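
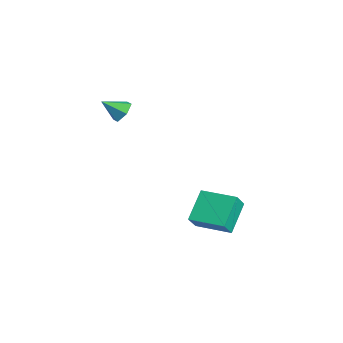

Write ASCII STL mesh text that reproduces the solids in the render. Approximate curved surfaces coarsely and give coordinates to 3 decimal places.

solid 
facet normal 0.106 0.791 -0.602
outer loop
vertex -3.266 -2.788 2.441
vertex -3.766 -2.451 2.796
vertex -3.097 -2.391 2.992
endloop
endfacet
facet normal 0.815 -0.559 0.152
outer loop
vertex -3.266 -2.788 2.441
vertex -3.097 -2.391 2.992
vertex -3.894 -3.409 3.524
endloop
endfacet
facet normal 0.105 0.791 -0.602
outer loop
vertex -3.097 -2.391 2.992
vertex -3.766 -2.451 2.796
vertex -3.598 -2.054 3.347
endloop
endfacet
facet normal 0.570 -0.017 0.821
outer loop
vertex -3.097 -2.391 2.992
vertex -3.598 -2.054 3.347
vertex -3.894 -3.409 3.524
endloop
endfacet
facet normal 0.104 0.792 -0.602
outer loop
vertex -3.598 -2.054 3.347
vertex -3.766 -2.451 2.796
vertex -4.267 -2.115 3.151
endloop
endfacet
facet normal -0.292 0.186 0.938
outer loop
vertex -3.598 -2.054 3.347
vertex -4.267 -2.115 3.151
vertex -3.894 -3.409 3.524
endloop
endfacet
facet normal 0.105 0.792 -0.602
outer loop
vertex -4.267 -2.115 3.151
vertex -3.766 -2.451 2.796
vertex -4.436 -2.512 2.599
endloop
endfacet
facet normal -0.910 -0.151 0.387
outer loop
vertex -4.267 -2.115 3.151
vertex -4.436 -2.512 2.599
vertex -3.894 -3.409 3.524
endloop
endfacet
facet normal 0.105 0.792 -0.602
outer loop
vertex -4.436 -2.512 2.599
vertex -3.766 -2.451 2.796
vertex -3.935 -2.848 2.244
endloop
endfacet
facet normal -0.664 -0.692 -0.282
outer loop
vertex -4.436 -2.512 2.599
vertex -3.935 -2.848 2.244
vertex -3.894 -3.409 3.524
endloop
endfacet
facet normal 0.106 0.792 -0.602
outer loop
vertex -3.935 -2.848 2.244
vertex -3.766 -2.451 2.796
vertex -3.266 -2.788 2.441
endloop
endfacet
facet normal 0.198 -0.895 -0.399
outer loop
vertex -3.935 -2.848 2.244
vertex -3.266 -2.788 2.441
vertex -3.894 -3.409 3.524
endloop
endfacet
facet normal -0.657 -0.753 -0.035
outer loop
vertex -2.349 0.947 -2.196
vertex -2.868 1.44 -3.045
vertex -1.261 0.053 -3.381
endloop
endfacet
facet normal 0.467 -0.444 0.764
outer loop
vertex -0.032 1.46 -3.315
vertex -2.349 0.947 -2.196
vertex -1.261 0.053 -3.381
endloop
endfacet
facet normal -0.657 -0.753 -0.035
outer loop
vertex -1.261 0.053 -3.381
vertex -2.868 1.44 -3.045
vertex -1.78 0.545 -4.229
endloop
endfacet
facet normal 0.591 -0.486 -0.644
outer loop
vertex -1.78 0.545 -4.229
vertex -0.032 1.46 -3.315
vertex -1.261 0.053 -3.381
endloop
endfacet
facet normal -0.591 0.486 0.644
outer loop
vertex -2.349 0.947 -2.196
vertex -1.639 2.847 -2.979
vertex -2.868 1.44 -3.045
endloop
endfacet
facet normal 0.468 -0.443 0.765
outer loop
vertex -1.12 2.355 -2.131
vertex -2.349 0.947 -2.196
vertex -0.032 1.46 -3.315
endloop
endfacet
facet normal -0.591 0.486 0.644
outer loop
vertex -1.12 2.355 -2.131
vertex -1.639 2.847 -2.979
vertex -2.349 0.947 -2.196
endloop
endfacet
facet normal -0.467 0.444 -0.765
outer loop
vertex -2.868 1.44 -3.045
vertex -1.639 2.847 -2.979
vertex -1.78 0.545 -4.229
endloop
endfacet
facet normal 0.591 -0.486 -0.644
outer loop
vertex -0.551 1.953 -4.164
vertex -0.032 1.46 -3.315
vertex -1.78 0.545 -4.229
endloop
endfacet
facet normal -0.468 0.444 -0.764
outer loop
vertex -1.78 0.545 -4.229
vertex -1.639 2.847 -2.979
vertex -0.551 1.953 -4.164
endloop
endfacet
facet normal 0.657 0.753 0.035
outer loop
vertex -0.551 1.953 -4.164
vertex -1.12 2.355 -2.131
vertex -0.032 1.46 -3.315
endloop
endfacet
facet normal 0.657 0.753 0.035
outer loop
vertex -1.639 2.847 -2.979
vertex -1.12 2.355 -2.131
vertex -0.551 1.953 -4.164
endloop
endfacet

endsolid


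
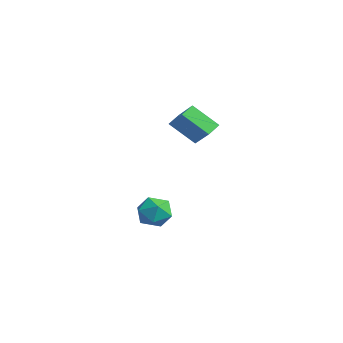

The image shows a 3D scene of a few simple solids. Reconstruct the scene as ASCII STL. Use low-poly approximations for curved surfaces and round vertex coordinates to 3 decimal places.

solid 
facet normal -0.994 -0.011 -0.110
outer loop
vertex 1.818 1.441 -3.805
vertex 1.728 0.618 -2.91
vertex 1.686 1.809 -2.65
endloop
endfacet
facet normal -0.726 0.627 -0.283
outer loop
vertex 1.818 1.441 -3.805
vertex 1.686 1.809 -2.65
vertex 2.47 2.384 -3.387
endloop
endfacet
facet normal -0.252 0.532 -0.808
outer loop
vertex 1.818 1.441 -3.805
vertex 2.47 2.384 -3.387
vertex 2.996 1.548 -4.102
endloop
endfacet
facet normal -0.227 -0.164 -0.960
outer loop
vertex 1.818 1.441 -3.805
vertex 2.996 1.548 -4.102
vertex 2.538 0.457 -3.807
endloop
endfacet
facet normal -0.685 -0.500 -0.529
outer loop
vertex 1.818 1.441 -3.805
vertex 2.538 0.457 -3.807
vertex 1.728 0.618 -2.91
endloop
endfacet
facet normal -0.377 0.881 0.286
outer loop
vertex 2.47 2.384 -3.387
vertex 1.686 1.809 -2.65
vertex 2.782 2.143 -2.233
endloop
endfacet
facet normal -0.811 -0.152 0.565
outer loop
vertex 1.686 1.809 -2.65
vertex 1.728 0.618 -2.91
vertex 2.324 1.052 -1.938
endloop
endfacet
facet normal -0.312 -0.943 -0.113
outer loop
vertex 1.728 0.618 -2.91
vertex 2.538 0.457 -3.807
vertex 2.85 0.216 -2.653
endloop
endfacet
facet normal 0.430 -0.399 -0.810
outer loop
vertex 2.538 0.457 -3.807
vertex 2.996 1.548 -4.102
vertex 3.634 0.791 -3.39
endloop
endfacet
facet normal 0.390 0.728 -0.564
outer loop
vertex 2.996 1.548 -4.102
vertex 2.47 2.384 -3.387
vertex 3.592 1.982 -3.13
endloop
endfacet
facet normal 0.227 0.164 0.960
outer loop
vertex 3.502 1.159 -2.235
vertex 2.782 2.143 -2.233
vertex 2.324 1.052 -1.938
endloop
endfacet
facet normal 0.252 -0.532 0.808
outer loop
vertex 3.502 1.159 -2.235
vertex 2.324 1.052 -1.938
vertex 2.85 0.216 -2.653
endloop
endfacet
facet normal 0.726 -0.627 0.283
outer loop
vertex 3.502 1.159 -2.235
vertex 2.85 0.216 -2.653
vertex 3.634 0.791 -3.39
endloop
endfacet
facet normal 0.994 0.011 0.110
outer loop
vertex 3.502 1.159 -2.235
vertex 3.634 0.791 -3.39
vertex 3.592 1.982 -3.13
endloop
endfacet
facet normal 0.685 0.500 0.529
outer loop
vertex 3.502 1.159 -2.235
vertex 3.592 1.982 -3.13
vertex 2.782 2.143 -2.233
endloop
endfacet
facet normal -0.430 0.399 0.810
outer loop
vertex 2.324 1.052 -1.938
vertex 2.782 2.143 -2.233
vertex 1.686 1.809 -2.65
endloop
endfacet
facet normal -0.390 -0.728 0.564
outer loop
vertex 2.85 0.216 -2.653
vertex 2.324 1.052 -1.938
vertex 1.728 0.618 -2.91
endloop
endfacet
facet normal 0.377 -0.881 -0.286
outer loop
vertex 3.634 0.791 -3.39
vertex 2.85 0.216 -2.653
vertex 2.538 0.457 -3.807
endloop
endfacet
facet normal 0.811 0.152 -0.565
outer loop
vertex 3.592 1.982 -3.13
vertex 3.634 0.791 -3.39
vertex 2.996 1.548 -4.102
endloop
endfacet
facet normal 0.312 0.943 0.113
outer loop
vertex 2.782 2.143 -2.233
vertex 3.592 1.982 -3.13
vertex 2.47 2.384 -3.387
endloop
endfacet
facet normal -0.775 -0.104 -0.624
outer loop
vertex 2.793 2.14 3.893
vertex 2.326 2.997 4.33
vertex 3.749 3.372 2.501
endloop
endfacet
facet normal 0.437 -0.801 -0.409
outer loop
vertex 5.174 3.563 3.65
vertex 2.793 2.14 3.893
vertex 3.749 3.372 2.501
endloop
endfacet
facet normal -0.775 -0.103 -0.624
outer loop
vertex 3.749 3.372 2.501
vertex 2.326 2.997 4.33
vertex 3.282 4.229 2.939
endloop
endfacet
facet normal 0.458 0.590 -0.666
outer loop
vertex 3.282 4.229 2.939
vertex 5.174 3.563 3.65
vertex 3.749 3.372 2.501
endloop
endfacet
facet normal -0.458 -0.589 0.666
outer loop
vertex 2.793 2.14 3.893
vertex 3.751 3.188 5.479
vertex 2.326 2.997 4.33
endloop
endfacet
facet normal 0.437 -0.801 -0.409
outer loop
vertex 4.218 2.331 5.041
vertex 2.793 2.14 3.893
vertex 5.174 3.563 3.65
endloop
endfacet
facet normal -0.457 -0.590 0.666
outer loop
vertex 4.218 2.331 5.041
vertex 3.751 3.188 5.479
vertex 2.793 2.14 3.893
endloop
endfacet
facet normal -0.437 0.801 0.409
outer loop
vertex 2.326 2.997 4.33
vertex 3.751 3.188 5.479
vertex 3.282 4.229 2.939
endloop
endfacet
facet normal 0.458 0.589 -0.666
outer loop
vertex 4.707 4.42 4.087
vertex 5.174 3.563 3.65
vertex 3.282 4.229 2.939
endloop
endfacet
facet normal -0.437 0.801 0.409
outer loop
vertex 3.282 4.229 2.939
vertex 3.751 3.188 5.479
vertex 4.707 4.42 4.087
endloop
endfacet
facet normal 0.774 0.104 0.624
outer loop
vertex 4.707 4.42 4.087
vertex 4.218 2.331 5.041
vertex 5.174 3.563 3.65
endloop
endfacet
facet normal 0.775 0.103 0.624
outer loop
vertex 3.751 3.188 5.479
vertex 4.218 2.331 5.041
vertex 4.707 4.42 4.087
endloop
endfacet

endsolid


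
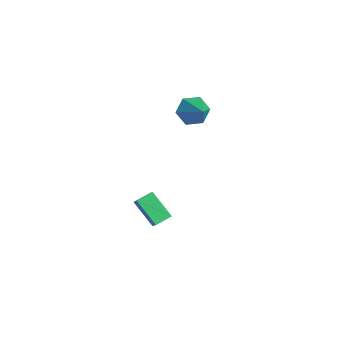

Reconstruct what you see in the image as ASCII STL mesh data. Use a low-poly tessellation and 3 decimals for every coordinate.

solid 
facet normal -0.831 0.017 -0.556
outer loop
vertex 0.907 2.913 1.389
vertex 0.437 2.555 2.081
vertex 0.51 3.458 2.0
endloop
endfacet
facet normal 0.663 0.718 -0.210
outer loop
vertex 0.907 2.913 1.389
vertex 0.51 3.458 2.0
vertex 1.843 2.525 3.019
endloop
endfacet
facet normal -0.832 0.017 -0.555
outer loop
vertex 0.51 3.458 2.0
vertex 0.437 2.555 2.081
vertex 0.041 3.1 2.692
endloop
endfacet
facet normal 0.166 0.826 0.539
outer loop
vertex 0.51 3.458 2.0
vertex 0.041 3.1 2.692
vertex 1.843 2.525 3.019
endloop
endfacet
facet normal -0.832 0.017 -0.555
outer loop
vertex 0.041 3.1 2.692
vertex 0.437 2.555 2.081
vertex -0.032 2.196 2.773
endloop
endfacet
facet normal -0.147 0.100 0.984
outer loop
vertex 0.041 3.1 2.692
vertex -0.032 2.196 2.773
vertex 1.843 2.525 3.019
endloop
endfacet
facet normal -0.832 0.017 -0.555
outer loop
vertex -0.032 2.196 2.773
vertex 0.437 2.555 2.081
vertex 0.365 1.651 2.161
endloop
endfacet
facet normal 0.040 -0.733 0.679
outer loop
vertex -0.032 2.196 2.773
vertex 0.365 1.651 2.161
vertex 1.843 2.525 3.019
endloop
endfacet
facet normal -0.832 0.017 -0.555
outer loop
vertex 0.365 1.651 2.161
vertex 0.437 2.555 2.081
vertex 0.834 2.01 1.469
endloop
endfacet
facet normal 0.538 -0.840 -0.071
outer loop
vertex 0.365 1.651 2.161
vertex 0.834 2.01 1.469
vertex 1.843 2.525 3.019
endloop
endfacet
facet normal -0.831 0.018 -0.555
outer loop
vertex 0.834 2.01 1.469
vertex 0.437 2.555 2.081
vertex 0.907 2.913 1.389
endloop
endfacet
facet normal 0.850 -0.114 -0.515
outer loop
vertex 0.834 2.01 1.469
vertex 0.907 2.913 1.389
vertex 1.843 2.525 3.019
endloop
endfacet
facet normal -0.704 -0.311 0.638
outer loop
vertex 1.599 -0.933 -2.945
vertex 1.503 -0.055 -2.623
vertex 0.292 -0.606 -4.227
endloop
endfacet
facet normal 0.102 -0.934 -0.342
outer loop
vertex 1.517 -0.065 -5.337
vertex 1.599 -0.933 -2.945
vertex 0.292 -0.606 -4.227
endloop
endfacet
facet normal -0.704 -0.311 0.638
outer loop
vertex 0.292 -0.606 -4.227
vertex 1.503 -0.055 -2.623
vertex 0.196 0.272 -3.905
endloop
endfacet
facet normal -0.703 0.176 -0.690
outer loop
vertex 0.196 0.272 -3.905
vertex 1.517 -0.065 -5.337
vertex 0.292 -0.606 -4.227
endloop
endfacet
facet normal 0.703 -0.176 0.690
outer loop
vertex 1.599 -0.933 -2.945
vertex 2.728 0.486 -3.733
vertex 1.503 -0.055 -2.623
endloop
endfacet
facet normal 0.102 -0.934 -0.342
outer loop
vertex 2.824 -0.392 -4.055
vertex 1.599 -0.933 -2.945
vertex 1.517 -0.065 -5.337
endloop
endfacet
facet normal 0.703 -0.176 0.690
outer loop
vertex 2.824 -0.392 -4.055
vertex 2.728 0.486 -3.733
vertex 1.599 -0.933 -2.945
endloop
endfacet
facet normal -0.102 0.934 0.342
outer loop
vertex 1.503 -0.055 -2.623
vertex 2.728 0.486 -3.733
vertex 0.196 0.272 -3.905
endloop
endfacet
facet normal -0.703 0.176 -0.690
outer loop
vertex 1.421 0.813 -5.015
vertex 1.517 -0.065 -5.337
vertex 0.196 0.272 -3.905
endloop
endfacet
facet normal -0.102 0.934 0.342
outer loop
vertex 0.196 0.272 -3.905
vertex 2.728 0.486 -3.733
vertex 1.421 0.813 -5.015
endloop
endfacet
facet normal 0.704 0.311 -0.638
outer loop
vertex 1.421 0.813 -5.015
vertex 2.824 -0.392 -4.055
vertex 1.517 -0.065 -5.337
endloop
endfacet
facet normal 0.704 0.311 -0.638
outer loop
vertex 2.728 0.486 -3.733
vertex 2.824 -0.392 -4.055
vertex 1.421 0.813 -5.015
endloop
endfacet

endsolid


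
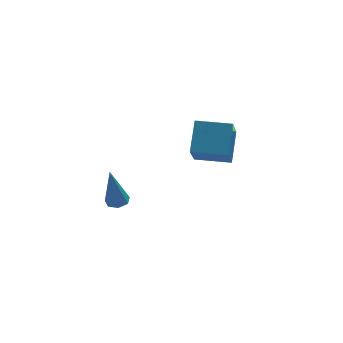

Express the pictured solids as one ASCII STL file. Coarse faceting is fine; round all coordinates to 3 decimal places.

solid 
facet normal -0.870 0.492 0.003
outer loop
vertex 1.025 -1.068 3.935
vertex 1.589 -0.063 2.566
vertex 0.416 -2.139 2.899
endloop
endfacet
facet normal -0.315 -0.561 0.765
outer loop
vertex 1.791 -2.917 2.894
vertex 1.025 -1.068 3.935
vertex 0.416 -2.139 2.899
endloop
endfacet
facet normal -0.870 0.492 0.003
outer loop
vertex 0.416 -2.139 2.899
vertex 1.589 -0.063 2.566
vertex 0.98 -1.133 1.529
endloop
endfacet
facet normal -0.379 -0.665 -0.644
outer loop
vertex 0.98 -1.133 1.529
vertex 1.791 -2.917 2.894
vertex 0.416 -2.139 2.899
endloop
endfacet
facet normal 0.379 0.665 0.644
outer loop
vertex 1.025 -1.068 3.935
vertex 2.964 -0.841 2.561
vertex 1.589 -0.063 2.566
endloop
endfacet
facet normal -0.316 -0.561 0.765
outer loop
vertex 2.4 -1.847 3.931
vertex 1.025 -1.068 3.935
vertex 1.791 -2.917 2.894
endloop
endfacet
facet normal 0.379 0.665 0.644
outer loop
vertex 2.4 -1.847 3.931
vertex 2.964 -0.841 2.561
vertex 1.025 -1.068 3.935
endloop
endfacet
facet normal 0.315 0.562 -0.765
outer loop
vertex 1.589 -0.063 2.566
vertex 2.964 -0.841 2.561
vertex 0.98 -1.133 1.529
endloop
endfacet
facet normal -0.379 -0.665 -0.644
outer loop
vertex 2.355 -1.912 1.525
vertex 1.791 -2.917 2.894
vertex 0.98 -1.133 1.529
endloop
endfacet
facet normal 0.316 0.561 -0.765
outer loop
vertex 0.98 -1.133 1.529
vertex 2.964 -0.841 2.561
vertex 2.355 -1.912 1.525
endloop
endfacet
facet normal 0.870 -0.492 -0.003
outer loop
vertex 2.355 -1.912 1.525
vertex 2.4 -1.847 3.931
vertex 1.791 -2.917 2.894
endloop
endfacet
facet normal 0.871 -0.492 -0.003
outer loop
vertex 2.964 -0.841 2.561
vertex 2.4 -1.847 3.931
vertex 2.355 -1.912 1.525
endloop
endfacet
facet normal 0.157 0.007 -0.988
outer loop
vertex -1.029 1.676 -3.018
vertex -1.356 2.128 -3.067
vertex -0.803 2.105 -2.979
endloop
endfacet
facet normal 0.810 -0.460 0.365
outer loop
vertex -1.029 1.676 -3.018
vertex -0.803 2.105 -2.979
vertex -1.684 2.112 -1.013
endloop
endfacet
facet normal 0.157 0.008 -0.987
outer loop
vertex -0.803 2.105 -2.979
vertex -1.356 2.128 -3.067
vertex -0.994 2.551 -3.006
endloop
endfacet
facet normal 0.843 0.384 0.376
outer loop
vertex -0.803 2.105 -2.979
vertex -0.994 2.551 -3.006
vertex -1.684 2.112 -1.013
endloop
endfacet
facet normal 0.158 0.007 -0.987
outer loop
vertex -0.994 2.551 -3.006
vertex -1.356 2.128 -3.067
vertex -1.457 2.679 -3.079
endloop
endfacet
facet normal 0.214 0.936 0.280
outer loop
vertex -0.994 2.551 -3.006
vertex -1.457 2.679 -3.079
vertex -1.684 2.112 -1.013
endloop
endfacet
facet normal 0.158 0.007 -0.987
outer loop
vertex -1.457 2.679 -3.079
vertex -1.356 2.128 -3.067
vertex -1.844 2.392 -3.143
endloop
endfacet
facet normal -0.605 0.782 0.148
outer loop
vertex -1.457 2.679 -3.079
vertex -1.844 2.392 -3.143
vertex -1.684 2.112 -1.013
endloop
endfacet
facet normal 0.158 0.008 -0.987
outer loop
vertex -1.844 2.392 -3.143
vertex -1.356 2.128 -3.067
vertex -1.863 1.907 -3.15
endloop
endfacet
facet normal -0.996 0.038 0.080
outer loop
vertex -1.844 2.392 -3.143
vertex -1.863 1.907 -3.15
vertex -1.684 2.112 -1.013
endloop
endfacet
facet normal 0.159 0.007 -0.987
outer loop
vertex -1.863 1.907 -3.15
vertex -1.356 2.128 -3.067
vertex -1.501 1.588 -3.094
endloop
endfacet
facet normal -0.667 -0.734 0.126
outer loop
vertex -1.863 1.907 -3.15
vertex -1.501 1.588 -3.094
vertex -1.684 2.112 -1.013
endloop
endfacet
facet normal 0.158 0.007 -0.987
outer loop
vertex -1.501 1.588 -3.094
vertex -1.356 2.128 -3.067
vertex -1.029 1.676 -3.018
endloop
endfacet
facet normal 0.138 -0.958 0.253
outer loop
vertex -1.501 1.588 -3.094
vertex -1.029 1.676 -3.018
vertex -1.684 2.112 -1.013
endloop
endfacet

endsolid


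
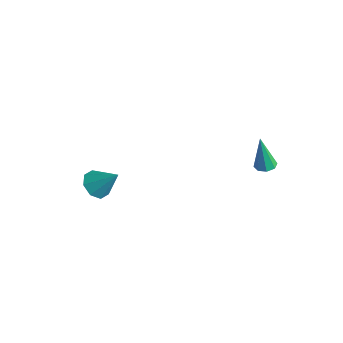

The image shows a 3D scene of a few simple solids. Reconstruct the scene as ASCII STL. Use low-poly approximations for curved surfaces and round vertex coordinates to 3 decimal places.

solid 
facet normal 0.153 0.075 -0.985
outer loop
vertex 2.93 2.372 2.841
vertex 2.403 2.241 2.749
vertex 2.68 2.71 2.828
endloop
endfacet
facet normal 0.721 0.550 0.421
outer loop
vertex 2.93 2.372 2.841
vertex 2.68 2.71 2.828
vertex 2.117 2.099 4.591
endloop
endfacet
facet normal 0.153 0.076 -0.985
outer loop
vertex 2.68 2.71 2.828
vertex 2.403 2.241 2.749
vertex 2.268 2.774 2.769
endloop
endfacet
facet normal 0.094 0.931 0.353
outer loop
vertex 2.68 2.71 2.828
vertex 2.268 2.774 2.769
vertex 2.117 2.099 4.591
endloop
endfacet
facet normal 0.154 0.076 -0.985
outer loop
vertex 2.268 2.774 2.769
vertex 2.403 2.241 2.749
vertex 1.935 2.526 2.698
endloop
endfacet
facet normal -0.612 0.757 0.230
outer loop
vertex 2.268 2.774 2.769
vertex 1.935 2.526 2.698
vertex 2.117 2.099 4.591
endloop
endfacet
facet normal 0.154 0.076 -0.985
outer loop
vertex 1.935 2.526 2.698
vertex 2.403 2.241 2.749
vertex 1.877 2.111 2.657
endloop
endfacet
facet normal -0.984 0.125 0.123
outer loop
vertex 1.935 2.526 2.698
vertex 1.877 2.111 2.657
vertex 2.117 2.099 4.591
endloop
endfacet
facet normal 0.154 0.076 -0.985
outer loop
vertex 1.877 2.111 2.657
vertex 2.403 2.241 2.749
vertex 2.127 1.772 2.67
endloop
endfacet
facet normal -0.803 -0.588 0.096
outer loop
vertex 1.877 2.111 2.657
vertex 2.127 1.772 2.67
vertex 2.117 2.099 4.591
endloop
endfacet
facet normal 0.153 0.076 -0.985
outer loop
vertex 2.127 1.772 2.67
vertex 2.403 2.241 2.749
vertex 2.539 1.709 2.729
endloop
endfacet
facet normal -0.172 -0.971 0.164
outer loop
vertex 2.127 1.772 2.67
vertex 2.539 1.709 2.729
vertex 2.117 2.099 4.591
endloop
endfacet
facet normal 0.154 0.076 -0.985
outer loop
vertex 2.539 1.709 2.729
vertex 2.403 2.241 2.749
vertex 2.871 1.957 2.8
endloop
endfacet
facet normal 0.533 -0.796 0.287
outer loop
vertex 2.539 1.709 2.729
vertex 2.871 1.957 2.8
vertex 2.117 2.099 4.591
endloop
endfacet
facet normal 0.153 0.076 -0.985
outer loop
vertex 2.871 1.957 2.8
vertex 2.403 2.241 2.749
vertex 2.93 2.372 2.841
endloop
endfacet
facet normal 0.904 -0.167 0.394
outer loop
vertex 2.871 1.957 2.8
vertex 2.93 2.372 2.841
vertex 2.117 2.099 4.591
endloop
endfacet
facet normal -0.570 -0.405 -0.715
outer loop
vertex -3.718 -3.473 -1.38
vertex -4.224 -2.79 -1.363
vertex -3.526 -3.01 -1.795
endloop
endfacet
facet normal 0.938 -0.342 0.053
outer loop
vertex -3.718 -3.473 -1.38
vertex -3.526 -3.01 -1.795
vertex -3.296 -2.13 -0.197
endloop
endfacet
facet normal -0.570 -0.405 -0.715
outer loop
vertex -3.526 -3.01 -1.795
vertex -4.224 -2.79 -1.363
vertex -3.743 -2.418 -1.957
endloop
endfacet
facet normal 0.924 0.263 -0.278
outer loop
vertex -3.526 -3.01 -1.795
vertex -3.743 -2.418 -1.957
vertex -3.296 -2.13 -0.197
endloop
endfacet
facet normal -0.569 -0.406 -0.715
outer loop
vertex -3.743 -2.418 -1.957
vertex -4.224 -2.79 -1.363
vertex -4.243 -2.045 -1.771
endloop
endfacet
facet normal 0.512 0.818 -0.264
outer loop
vertex -3.743 -2.418 -1.957
vertex -4.243 -2.045 -1.771
vertex -3.296 -2.13 -0.197
endloop
endfacet
facet normal -0.570 -0.406 -0.715
outer loop
vertex -4.243 -2.045 -1.771
vertex -4.224 -2.79 -1.363
vertex -4.731 -2.108 -1.346
endloop
endfacet
facet normal -0.054 0.995 0.086
outer loop
vertex -4.243 -2.045 -1.771
vertex -4.731 -2.108 -1.346
vertex -3.296 -2.13 -0.197
endloop
endfacet
facet normal -0.569 -0.405 -0.715
outer loop
vertex -4.731 -2.108 -1.346
vertex -4.224 -2.79 -1.363
vertex -4.923 -2.571 -0.931
endloop
endfacet
facet normal -0.444 0.693 0.568
outer loop
vertex -4.731 -2.108 -1.346
vertex -4.923 -2.571 -0.931
vertex -3.296 -2.13 -0.197
endloop
endfacet
facet normal -0.569 -0.406 -0.715
outer loop
vertex -4.923 -2.571 -0.931
vertex -4.224 -2.79 -1.363
vertex -4.705 -3.162 -0.769
endloop
endfacet
facet normal -0.429 0.088 0.899
outer loop
vertex -4.923 -2.571 -0.931
vertex -4.705 -3.162 -0.769
vertex -3.296 -2.13 -0.197
endloop
endfacet
facet normal -0.570 -0.405 -0.715
outer loop
vertex -4.705 -3.162 -0.769
vertex -4.224 -2.79 -1.363
vertex -4.206 -3.536 -0.955
endloop
endfacet
facet normal -0.019 -0.465 0.885
outer loop
vertex -4.705 -3.162 -0.769
vertex -4.206 -3.536 -0.955
vertex -3.296 -2.13 -0.197
endloop
endfacet
facet normal -0.570 -0.405 -0.715
outer loop
vertex -4.206 -3.536 -0.955
vertex -4.224 -2.79 -1.363
vertex -3.718 -3.473 -1.38
endloop
endfacet
facet normal 0.548 -0.643 0.534
outer loop
vertex -4.206 -3.536 -0.955
vertex -3.718 -3.473 -1.38
vertex -3.296 -2.13 -0.197
endloop
endfacet

endsolid


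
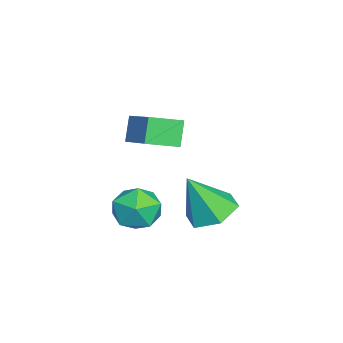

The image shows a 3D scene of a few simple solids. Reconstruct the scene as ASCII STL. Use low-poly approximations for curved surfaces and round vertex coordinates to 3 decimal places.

solid 
facet normal -0.671 -0.017 0.741
outer loop
vertex 0.78 1.497 -1.289
vertex 0.861 0.503 -1.238
vertex 1.458 1.082 -0.684
endloop
endfacet
facet normal -0.302 0.594 0.746
outer loop
vertex 0.78 1.497 -1.289
vertex 1.458 1.082 -0.684
vertex 1.699 1.886 -1.227
endloop
endfacet
facet normal -0.394 0.912 0.114
outer loop
vertex 0.78 1.497 -1.289
vertex 1.699 1.886 -1.227
vertex 1.25 1.803 -2.116
endloop
endfacet
facet normal -0.820 0.498 -0.282
outer loop
vertex 0.78 1.497 -1.289
vertex 1.25 1.803 -2.116
vertex 0.733 0.949 -2.122
endloop
endfacet
facet normal -0.992 -0.075 0.106
outer loop
vertex 0.78 1.497 -1.289
vertex 0.733 0.949 -2.122
vertex 0.861 0.503 -1.238
endloop
endfacet
facet normal 0.391 0.432 0.813
outer loop
vertex 1.699 1.886 -1.227
vertex 1.458 1.082 -0.684
vertex 2.347 1.131 -1.138
endloop
endfacet
facet normal -0.208 -0.556 0.805
outer loop
vertex 1.458 1.082 -0.684
vertex 0.861 0.503 -1.238
vertex 1.83 0.277 -1.144
endloop
endfacet
facet normal -0.727 -0.650 -0.223
outer loop
vertex 0.861 0.503 -1.238
vertex 0.733 0.949 -2.122
vertex 1.381 0.194 -2.033
endloop
endfacet
facet normal -0.449 0.278 -0.849
outer loop
vertex 0.733 0.949 -2.122
vertex 1.25 1.803 -2.116
vertex 1.622 0.998 -2.576
endloop
endfacet
facet normal 0.241 0.947 -0.210
outer loop
vertex 1.25 1.803 -2.116
vertex 1.699 1.886 -1.227
vertex 2.219 1.577 -2.022
endloop
endfacet
facet normal 0.820 -0.498 0.282
outer loop
vertex 2.3 0.583 -1.971
vertex 2.347 1.131 -1.138
vertex 1.83 0.277 -1.144
endloop
endfacet
facet normal 0.394 -0.912 -0.114
outer loop
vertex 2.3 0.583 -1.971
vertex 1.83 0.277 -1.144
vertex 1.381 0.194 -2.033
endloop
endfacet
facet normal 0.302 -0.594 -0.746
outer loop
vertex 2.3 0.583 -1.971
vertex 1.381 0.194 -2.033
vertex 1.622 0.998 -2.576
endloop
endfacet
facet normal 0.671 0.017 -0.741
outer loop
vertex 2.3 0.583 -1.971
vertex 1.622 0.998 -2.576
vertex 2.219 1.577 -2.022
endloop
endfacet
facet normal 0.992 0.075 -0.106
outer loop
vertex 2.3 0.583 -1.971
vertex 2.219 1.577 -2.022
vertex 2.347 1.131 -1.138
endloop
endfacet
facet normal 0.449 -0.278 0.849
outer loop
vertex 1.83 0.277 -1.144
vertex 2.347 1.131 -1.138
vertex 1.458 1.082 -0.684
endloop
endfacet
facet normal -0.241 -0.947 0.210
outer loop
vertex 1.381 0.194 -2.033
vertex 1.83 0.277 -1.144
vertex 0.861 0.503 -1.238
endloop
endfacet
facet normal -0.391 -0.432 -0.813
outer loop
vertex 1.622 0.998 -2.576
vertex 1.381 0.194 -2.033
vertex 0.733 0.949 -2.122
endloop
endfacet
facet normal 0.208 0.556 -0.805
outer loop
vertex 2.219 1.577 -2.022
vertex 1.622 0.998 -2.576
vertex 1.25 1.803 -2.116
endloop
endfacet
facet normal 0.727 0.650 0.223
outer loop
vertex 2.347 1.131 -1.138
vertex 2.219 1.577 -2.022
vertex 1.699 1.886 -1.227
endloop
endfacet
facet normal -0.518 0.054 0.854
outer loop
vertex 0.338 0.646 2.132
vertex 1.73 1.488 2.924
vertex -0.13 1.75 1.778
endloop
endfacet
facet normal -0.769 -0.466 -0.438
outer loop
vertex 0.43 1.692 0.856
vertex 0.338 0.646 2.132
vertex -0.13 1.75 1.778
endloop
endfacet
facet normal -0.518 0.054 0.854
outer loop
vertex -0.13 1.75 1.778
vertex 1.73 1.488 2.924
vertex 1.263 2.593 2.57
endloop
endfacet
facet normal -0.374 0.883 -0.283
outer loop
vertex 1.263 2.593 2.57
vertex 0.43 1.692 0.856
vertex -0.13 1.75 1.778
endloop
endfacet
facet normal 0.374 -0.883 0.283
outer loop
vertex 0.338 0.646 2.132
vertex 2.29 1.43 2.002
vertex 1.73 1.488 2.924
endloop
endfacet
facet normal -0.770 -0.465 -0.437
outer loop
vertex 0.897 0.587 1.21
vertex 0.338 0.646 2.132
vertex 0.43 1.692 0.856
endloop
endfacet
facet normal 0.374 -0.883 0.283
outer loop
vertex 0.897 0.587 1.21
vertex 2.29 1.43 2.002
vertex 0.338 0.646 2.132
endloop
endfacet
facet normal 0.769 0.465 0.438
outer loop
vertex 1.73 1.488 2.924
vertex 2.29 1.43 2.002
vertex 1.263 2.593 2.57
endloop
endfacet
facet normal -0.373 0.883 -0.283
outer loop
vertex 1.822 2.534 1.648
vertex 0.43 1.692 0.856
vertex 1.263 2.593 2.57
endloop
endfacet
facet normal 0.769 0.466 0.437
outer loop
vertex 1.263 2.593 2.57
vertex 2.29 1.43 2.002
vertex 1.822 2.534 1.648
endloop
endfacet
facet normal 0.518 -0.054 -0.853
outer loop
vertex 1.822 2.534 1.648
vertex 0.897 0.587 1.21
vertex 0.43 1.692 0.856
endloop
endfacet
facet normal 0.518 -0.054 -0.854
outer loop
vertex 2.29 1.43 2.002
vertex 0.897 0.587 1.21
vertex 1.822 2.534 1.648
endloop
endfacet
facet normal -0.138 0.435 -0.890
outer loop
vertex 1.296 2.935 -2.601
vertex 0.517 3.471 -2.218
vertex 1.463 3.849 -2.18
endloop
endfacet
facet normal 0.946 -0.262 0.193
outer loop
vertex 1.296 2.935 -2.601
vertex 1.463 3.849 -2.18
vertex 0.783 2.629 -0.502
endloop
endfacet
facet normal -0.138 0.435 -0.890
outer loop
vertex 1.463 3.849 -2.18
vertex 0.517 3.471 -2.218
vertex 0.684 4.384 -1.797
endloop
endfacet
facet normal 0.631 0.484 0.607
outer loop
vertex 1.463 3.849 -2.18
vertex 0.684 4.384 -1.797
vertex 0.783 2.629 -0.502
endloop
endfacet
facet normal -0.138 0.435 -0.890
outer loop
vertex 0.684 4.384 -1.797
vertex 0.517 3.471 -2.218
vertex -0.262 4.006 -1.835
endloop
endfacet
facet normal -0.257 0.564 0.784
outer loop
vertex 0.684 4.384 -1.797
vertex -0.262 4.006 -1.835
vertex 0.783 2.629 -0.502
endloop
endfacet
facet normal -0.138 0.436 -0.889
outer loop
vertex -0.262 4.006 -1.835
vertex 0.517 3.471 -2.218
vertex -0.43 3.092 -2.257
endloop
endfacet
facet normal -0.831 -0.100 0.548
outer loop
vertex -0.262 4.006 -1.835
vertex -0.43 3.092 -2.257
vertex 0.783 2.629 -0.502
endloop
endfacet
facet normal -0.138 0.436 -0.889
outer loop
vertex -0.43 3.092 -2.257
vertex 0.517 3.471 -2.218
vertex 0.35 2.557 -2.64
endloop
endfacet
facet normal -0.515 -0.847 0.133
outer loop
vertex -0.43 3.092 -2.257
vertex 0.35 2.557 -2.64
vertex 0.783 2.629 -0.502
endloop
endfacet
facet normal -0.137 0.436 -0.889
outer loop
vertex 0.35 2.557 -2.64
vertex 0.517 3.471 -2.218
vertex 1.296 2.935 -2.601
endloop
endfacet
facet normal 0.372 -0.927 -0.044
outer loop
vertex 0.35 2.557 -2.64
vertex 1.296 2.935 -2.601
vertex 0.783 2.629 -0.502
endloop
endfacet

endsolid


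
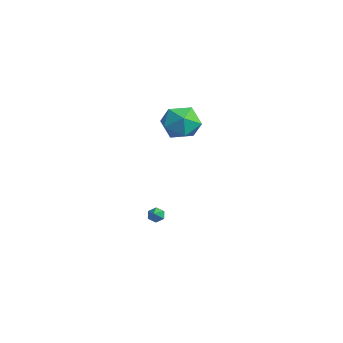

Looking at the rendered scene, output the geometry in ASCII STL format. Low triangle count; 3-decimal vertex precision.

solid 
facet normal -0.781 -0.400 0.480
outer loop
vertex -1.455 -1.152 3.817
vertex -1.262 -2.229 3.233
vertex -0.708 -2.006 4.32
endloop
endfacet
facet normal -0.470 0.105 0.876
outer loop
vertex -1.455 -1.152 3.817
vertex -0.708 -2.006 4.32
vertex -0.388 -0.807 4.348
endloop
endfacet
facet normal -0.483 0.714 0.506
outer loop
vertex -1.455 -1.152 3.817
vertex -0.388 -0.807 4.348
vertex -0.745 -0.29 3.278
endloop
endfacet
facet normal -0.802 0.586 -0.119
outer loop
vertex -1.455 -1.152 3.817
vertex -0.745 -0.29 3.278
vertex -1.285 -1.169 2.589
endloop
endfacet
facet normal -0.985 -0.103 -0.135
outer loop
vertex -1.455 -1.152 3.817
vertex -1.285 -1.169 2.589
vertex -1.262 -2.229 3.233
endloop
endfacet
facet normal 0.213 -0.080 0.974
outer loop
vertex -0.388 -0.807 4.348
vertex -0.708 -2.006 4.32
vertex 0.465 -1.671 4.091
endloop
endfacet
facet normal -0.290 -0.898 0.332
outer loop
vertex -0.708 -2.006 4.32
vertex -1.262 -2.229 3.233
vertex -0.075 -2.55 3.402
endloop
endfacet
facet normal -0.622 -0.416 -0.663
outer loop
vertex -1.262 -2.229 3.233
vertex -1.285 -1.169 2.589
vertex -0.432 -2.033 2.332
endloop
endfacet
facet normal -0.324 0.699 -0.638
outer loop
vertex -1.285 -1.169 2.589
vertex -0.745 -0.29 3.278
vertex -0.112 -0.834 2.36
endloop
endfacet
facet normal 0.192 0.907 0.374
outer loop
vertex -0.745 -0.29 3.278
vertex -0.388 -0.807 4.348
vertex 0.442 -0.611 3.447
endloop
endfacet
facet normal 0.802 -0.586 0.119
outer loop
vertex 0.635 -1.688 2.863
vertex 0.465 -1.671 4.091
vertex -0.075 -2.55 3.402
endloop
endfacet
facet normal 0.483 -0.714 -0.506
outer loop
vertex 0.635 -1.688 2.863
vertex -0.075 -2.55 3.402
vertex -0.432 -2.033 2.332
endloop
endfacet
facet normal 0.470 -0.105 -0.876
outer loop
vertex 0.635 -1.688 2.863
vertex -0.432 -2.033 2.332
vertex -0.112 -0.834 2.36
endloop
endfacet
facet normal 0.781 0.400 -0.480
outer loop
vertex 0.635 -1.688 2.863
vertex -0.112 -0.834 2.36
vertex 0.442 -0.611 3.447
endloop
endfacet
facet normal 0.985 0.103 0.135
outer loop
vertex 0.635 -1.688 2.863
vertex 0.442 -0.611 3.447
vertex 0.465 -1.671 4.091
endloop
endfacet
facet normal 0.324 -0.699 0.638
outer loop
vertex -0.075 -2.55 3.402
vertex 0.465 -1.671 4.091
vertex -0.708 -2.006 4.32
endloop
endfacet
facet normal -0.192 -0.907 -0.374
outer loop
vertex -0.432 -2.033 2.332
vertex -0.075 -2.55 3.402
vertex -1.262 -2.229 3.233
endloop
endfacet
facet normal -0.213 0.080 -0.974
outer loop
vertex -0.112 -0.834 2.36
vertex -0.432 -2.033 2.332
vertex -1.285 -1.169 2.589
endloop
endfacet
facet normal 0.290 0.898 -0.332
outer loop
vertex 0.442 -0.611 3.447
vertex -0.112 -0.834 2.36
vertex -0.745 -0.29 3.278
endloop
endfacet
facet normal 0.622 0.416 0.663
outer loop
vertex 0.465 -1.671 4.091
vertex 0.442 -0.611 3.447
vertex -0.388 -0.807 4.348
endloop
endfacet
facet normal -0.701 0.437 -0.564
outer loop
vertex -1.313 -2.003 -4.381
vertex -1.664 -2.319 -4.19
vertex -1.57 -1.873 -3.961
endloop
endfacet
facet normal 0.710 0.666 0.229
outer loop
vertex -1.313 -2.003 -4.381
vertex -1.57 -1.873 -3.961
vertex -0.796 -2.861 -3.49
endloop
endfacet
facet normal -0.700 0.437 -0.564
outer loop
vertex -1.57 -1.873 -3.961
vertex -1.664 -2.319 -4.19
vertex -1.922 -2.189 -3.769
endloop
endfacet
facet normal 0.061 0.468 0.882
outer loop
vertex -1.57 -1.873 -3.961
vertex -1.922 -2.189 -3.769
vertex -0.796 -2.861 -3.49
endloop
endfacet
facet normal -0.700 0.437 -0.564
outer loop
vertex -1.922 -2.189 -3.769
vertex -1.664 -2.319 -4.19
vertex -2.016 -2.635 -3.998
endloop
endfacet
facet normal -0.415 -0.345 0.842
outer loop
vertex -1.922 -2.189 -3.769
vertex -2.016 -2.635 -3.998
vertex -0.796 -2.861 -3.49
endloop
endfacet
facet normal -0.700 0.437 -0.564
outer loop
vertex -2.016 -2.635 -3.998
vertex -1.664 -2.319 -4.19
vertex -1.758 -2.765 -4.419
endloop
endfacet
facet normal -0.240 -0.959 0.149
outer loop
vertex -2.016 -2.635 -3.998
vertex -1.758 -2.765 -4.419
vertex -0.796 -2.861 -3.49
endloop
endfacet
facet normal -0.699 0.438 -0.565
outer loop
vertex -1.758 -2.765 -4.419
vertex -1.664 -2.319 -4.19
vertex -1.406 -2.449 -4.61
endloop
endfacet
facet normal 0.410 -0.761 -0.503
outer loop
vertex -1.758 -2.765 -4.419
vertex -1.406 -2.449 -4.61
vertex -0.796 -2.861 -3.49
endloop
endfacet
facet normal -0.700 0.436 -0.565
outer loop
vertex -1.406 -2.449 -4.61
vertex -1.664 -2.319 -4.19
vertex -1.313 -2.003 -4.381
endloop
endfacet
facet normal 0.885 0.053 -0.463
outer loop
vertex -1.406 -2.449 -4.61
vertex -1.313 -2.003 -4.381
vertex -0.796 -2.861 -3.49
endloop
endfacet

endsolid


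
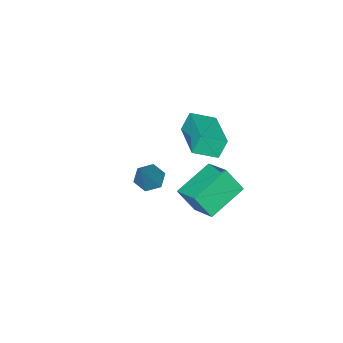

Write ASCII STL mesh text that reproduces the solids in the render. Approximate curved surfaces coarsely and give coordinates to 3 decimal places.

solid 
facet normal -0.727 0.558 -0.401
outer loop
vertex 1.976 2.335 3.955
vertex 2.993 3.837 4.204
vertex 2.324 2.229 3.176
endloop
endfacet
facet normal -0.555 -0.821 -0.136
outer loop
vertex 3.087 1.643 3.596
vertex 1.976 2.335 3.955
vertex 2.324 2.229 3.176
endloop
endfacet
facet normal -0.727 0.558 -0.400
outer loop
vertex 2.324 2.229 3.176
vertex 2.993 3.837 4.204
vertex 3.34 3.731 3.425
endloop
endfacet
facet normal 0.404 -0.123 -0.906
outer loop
vertex 3.34 3.731 3.425
vertex 3.087 1.643 3.596
vertex 2.324 2.229 3.176
endloop
endfacet
facet normal -0.404 0.123 0.906
outer loop
vertex 1.976 2.335 3.955
vertex 3.756 3.251 4.624
vertex 2.993 3.837 4.204
endloop
endfacet
facet normal -0.555 -0.821 -0.136
outer loop
vertex 2.74 1.749 4.375
vertex 1.976 2.335 3.955
vertex 3.087 1.643 3.596
endloop
endfacet
facet normal -0.404 0.123 0.906
outer loop
vertex 2.74 1.749 4.375
vertex 3.756 3.251 4.624
vertex 1.976 2.335 3.955
endloop
endfacet
facet normal 0.555 0.820 0.136
outer loop
vertex 2.993 3.837 4.204
vertex 3.756 3.251 4.624
vertex 3.34 3.731 3.425
endloop
endfacet
facet normal 0.404 -0.123 -0.906
outer loop
vertex 4.104 3.145 3.845
vertex 3.087 1.643 3.596
vertex 3.34 3.731 3.425
endloop
endfacet
facet normal 0.555 0.821 0.136
outer loop
vertex 3.34 3.731 3.425
vertex 3.756 3.251 4.624
vertex 4.104 3.145 3.845
endloop
endfacet
facet normal 0.727 -0.558 0.400
outer loop
vertex 4.104 3.145 3.845
vertex 2.74 1.749 4.375
vertex 3.087 1.643 3.596
endloop
endfacet
facet normal 0.727 -0.558 0.401
outer loop
vertex 3.756 3.251 4.624
vertex 2.74 1.749 4.375
vertex 4.104 3.145 3.845
endloop
endfacet
facet normal -0.524 -0.281 -0.804
outer loop
vertex 2.993 -0.958 -1.311
vertex 2.508 -0.584 -1.126
vertex 2.966 -0.35 -1.506
endloop
endfacet
facet normal 0.964 -0.041 -0.262
outer loop
vertex 2.993 -0.958 -1.311
vertex 2.966 -0.35 -1.506
vertex 3.492 -0.056 0.386
endloop
endfacet
facet normal -0.524 -0.281 -0.804
outer loop
vertex 2.966 -0.35 -1.506
vertex 2.508 -0.584 -1.126
vertex 2.481 0.025 -1.321
endloop
endfacet
facet normal 0.522 0.809 -0.271
outer loop
vertex 2.966 -0.35 -1.506
vertex 2.481 0.025 -1.321
vertex 3.492 -0.056 0.386
endloop
endfacet
facet normal -0.523 -0.281 -0.804
outer loop
vertex 2.481 0.025 -1.321
vertex 2.508 -0.584 -1.126
vertex 2.023 -0.21 -0.941
endloop
endfacet
facet normal -0.295 0.930 0.219
outer loop
vertex 2.481 0.025 -1.321
vertex 2.023 -0.21 -0.941
vertex 3.492 -0.056 0.386
endloop
endfacet
facet normal -0.523 -0.281 -0.804
outer loop
vertex 2.023 -0.21 -0.941
vertex 2.508 -0.584 -1.126
vertex 2.05 -0.819 -0.746
endloop
endfacet
facet normal -0.668 0.200 0.717
outer loop
vertex 2.023 -0.21 -0.941
vertex 2.05 -0.819 -0.746
vertex 3.492 -0.056 0.386
endloop
endfacet
facet normal -0.523 -0.281 -0.804
outer loop
vertex 2.05 -0.819 -0.746
vertex 2.508 -0.584 -1.126
vertex 2.535 -1.193 -0.931
endloop
endfacet
facet normal -0.225 -0.651 0.725
outer loop
vertex 2.05 -0.819 -0.746
vertex 2.535 -1.193 -0.931
vertex 3.492 -0.056 0.386
endloop
endfacet
facet normal -0.523 -0.281 -0.804
outer loop
vertex 2.535 -1.193 -0.931
vertex 2.508 -0.584 -1.126
vertex 2.993 -0.958 -1.311
endloop
endfacet
facet normal 0.591 -0.771 0.236
outer loop
vertex 2.535 -1.193 -0.931
vertex 2.993 -0.958 -1.311
vertex 3.492 -0.056 0.386
endloop
endfacet
facet normal -0.305 0.464 -0.832
outer loop
vertex 2.817 4.495 1.771
vertex 4.375 4.404 1.149
vertex 2.548 3.398 1.258
endloop
endfacet
facet normal -0.927 0.054 0.370
outer loop
vertex 2.905 2.856 2.231
vertex 2.817 4.495 1.771
vertex 2.548 3.398 1.258
endloop
endfacet
facet normal -0.305 0.464 -0.832
outer loop
vertex 2.548 3.398 1.258
vertex 4.375 4.404 1.149
vertex 4.106 3.308 0.636
endloop
endfacet
facet normal -0.216 -0.885 -0.413
outer loop
vertex 4.106 3.308 0.636
vertex 2.905 2.856 2.231
vertex 2.548 3.398 1.258
endloop
endfacet
facet normal 0.217 0.884 0.413
outer loop
vertex 2.817 4.495 1.771
vertex 4.732 3.862 2.122
vertex 4.375 4.404 1.149
endloop
endfacet
facet normal -0.927 0.054 0.370
outer loop
vertex 3.174 3.952 2.744
vertex 2.817 4.495 1.771
vertex 2.905 2.856 2.231
endloop
endfacet
facet normal 0.216 0.884 0.414
outer loop
vertex 3.174 3.952 2.744
vertex 4.732 3.862 2.122
vertex 2.817 4.495 1.771
endloop
endfacet
facet normal 0.927 -0.054 -0.370
outer loop
vertex 4.375 4.404 1.149
vertex 4.732 3.862 2.122
vertex 4.106 3.308 0.636
endloop
endfacet
facet normal -0.217 -0.884 -0.414
outer loop
vertex 4.463 2.765 1.609
vertex 2.905 2.856 2.231
vertex 4.106 3.308 0.636
endloop
endfacet
facet normal 0.927 -0.054 -0.370
outer loop
vertex 4.106 3.308 0.636
vertex 4.732 3.862 2.122
vertex 4.463 2.765 1.609
endloop
endfacet
facet normal 0.305 -0.464 0.832
outer loop
vertex 4.463 2.765 1.609
vertex 3.174 3.952 2.744
vertex 2.905 2.856 2.231
endloop
endfacet
facet normal 0.305 -0.464 0.832
outer loop
vertex 4.732 3.862 2.122
vertex 3.174 3.952 2.744
vertex 4.463 2.765 1.609
endloop
endfacet

endsolid


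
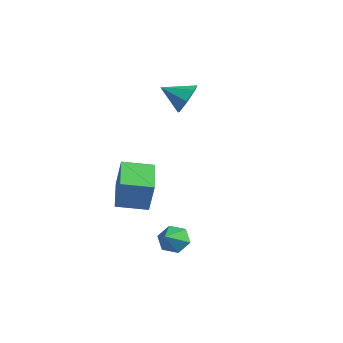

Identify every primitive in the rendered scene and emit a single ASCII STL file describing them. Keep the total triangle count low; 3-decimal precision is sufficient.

solid 
facet normal -0.506 0.601 -0.619
outer loop
vertex 2.491 0.108 -3.872
vertex 1.824 -0.4 -3.82
vertex 1.912 0.235 -3.276
endloop
endfacet
facet normal 0.661 0.533 0.528
outer loop
vertex 2.491 0.108 -3.872
vertex 1.912 0.235 -3.276
vertex 2.836 -1.6 -2.58
endloop
endfacet
facet normal -0.506 0.601 -0.619
outer loop
vertex 1.912 0.235 -3.276
vertex 1.824 -0.4 -3.82
vertex 1.245 -0.273 -3.224
endloop
endfacet
facet normal -0.144 0.287 0.947
outer loop
vertex 1.912 0.235 -3.276
vertex 1.245 -0.273 -3.224
vertex 2.836 -1.6 -2.58
endloop
endfacet
facet normal -0.506 0.601 -0.619
outer loop
vertex 1.245 -0.273 -3.224
vertex 1.824 -0.4 -3.82
vertex 1.157 -0.908 -3.768
endloop
endfacet
facet normal -0.632 -0.452 0.630
outer loop
vertex 1.245 -0.273 -3.224
vertex 1.157 -0.908 -3.768
vertex 2.836 -1.6 -2.58
endloop
endfacet
facet normal -0.506 0.601 -0.619
outer loop
vertex 1.157 -0.908 -3.768
vertex 1.824 -0.4 -3.82
vertex 1.736 -1.034 -4.363
endloop
endfacet
facet normal -0.314 -0.944 -0.106
outer loop
vertex 1.157 -0.908 -3.768
vertex 1.736 -1.034 -4.363
vertex 2.836 -1.6 -2.58
endloop
endfacet
facet normal -0.506 0.601 -0.619
outer loop
vertex 1.736 -1.034 -4.363
vertex 1.824 -0.4 -3.82
vertex 2.403 -0.526 -4.415
endloop
endfacet
facet normal 0.490 -0.697 -0.524
outer loop
vertex 1.736 -1.034 -4.363
vertex 2.403 -0.526 -4.415
vertex 2.836 -1.6 -2.58
endloop
endfacet
facet normal -0.506 0.601 -0.619
outer loop
vertex 2.403 -0.526 -4.415
vertex 1.824 -0.4 -3.82
vertex 2.491 0.108 -3.872
endloop
endfacet
facet normal 0.978 0.041 -0.207
outer loop
vertex 2.403 -0.526 -4.415
vertex 2.491 0.108 -3.872
vertex 2.836 -1.6 -2.58
endloop
endfacet
facet normal -0.824 0.549 0.136
outer loop
vertex -3.038 -0.291 -0.839
vertex -2.138 1.126 -1.109
vertex -3.403 -0.399 -2.619
endloop
endfacet
facet normal -0.529 -0.833 0.159
outer loop
vertex -1.622 -1.586 -2.911
vertex -3.038 -0.291 -0.839
vertex -3.403 -0.399 -2.619
endloop
endfacet
facet normal -0.824 0.549 0.136
outer loop
vertex -3.403 -0.399 -2.619
vertex -2.138 1.126 -1.109
vertex -2.503 1.018 -2.889
endloop
endfacet
facet normal -0.200 -0.059 -0.978
outer loop
vertex -2.503 1.018 -2.889
vertex -1.622 -1.586 -2.911
vertex -3.403 -0.399 -2.619
endloop
endfacet
facet normal 0.200 0.059 0.978
outer loop
vertex -3.038 -0.291 -0.839
vertex -0.357 -0.061 -1.401
vertex -2.138 1.126 -1.109
endloop
endfacet
facet normal -0.529 -0.833 0.159
outer loop
vertex -1.257 -1.478 -1.131
vertex -3.038 -0.291 -0.839
vertex -1.622 -1.586 -2.911
endloop
endfacet
facet normal 0.200 0.059 0.978
outer loop
vertex -1.257 -1.478 -1.131
vertex -0.357 -0.061 -1.401
vertex -3.038 -0.291 -0.839
endloop
endfacet
facet normal 0.529 0.833 -0.159
outer loop
vertex -2.138 1.126 -1.109
vertex -0.357 -0.061 -1.401
vertex -2.503 1.018 -2.889
endloop
endfacet
facet normal -0.200 -0.059 -0.978
outer loop
vertex -0.722 -0.169 -3.181
vertex -1.622 -1.586 -2.911
vertex -2.503 1.018 -2.889
endloop
endfacet
facet normal 0.529 0.833 -0.159
outer loop
vertex -2.503 1.018 -2.889
vertex -0.357 -0.061 -1.401
vertex -0.722 -0.169 -3.181
endloop
endfacet
facet normal 0.824 -0.549 -0.136
outer loop
vertex -0.722 -0.169 -3.181
vertex -1.257 -1.478 -1.131
vertex -1.622 -1.586 -2.911
endloop
endfacet
facet normal 0.824 -0.549 -0.136
outer loop
vertex -0.357 -0.061 -1.401
vertex -1.257 -1.478 -1.131
vertex -0.722 -0.169 -3.181
endloop
endfacet
facet normal 0.645 0.615 -0.453
outer loop
vertex -1.723 3.263 3.806
vertex -2.23 3.157 2.939
vertex -2.368 3.84 3.671
endloop
endfacet
facet normal -0.151 0.062 0.987
outer loop
vertex -1.723 3.263 3.806
vertex -2.368 3.84 3.671
vertex -3.23 2.203 3.641
endloop
endfacet
facet normal 0.645 0.616 -0.453
outer loop
vertex -2.368 3.84 3.671
vertex -2.23 3.157 2.939
vertex -2.91 3.903 2.985
endloop
endfacet
facet normal -0.714 0.365 0.598
outer loop
vertex -2.368 3.84 3.671
vertex -2.91 3.903 2.985
vertex -3.23 2.203 3.641
endloop
endfacet
facet normal 0.645 0.616 -0.452
outer loop
vertex -2.91 3.903 2.985
vertex -2.23 3.157 2.939
vertex -2.939 3.404 2.264
endloop
endfacet
facet normal -0.985 0.158 -0.070
outer loop
vertex -2.91 3.903 2.985
vertex -2.939 3.404 2.264
vertex -3.23 2.203 3.641
endloop
endfacet
facet normal 0.645 0.616 -0.452
outer loop
vertex -2.939 3.404 2.264
vertex -2.23 3.157 2.939
vertex -2.435 2.72 2.052
endloop
endfacet
facet normal -0.760 -0.402 -0.511
outer loop
vertex -2.939 3.404 2.264
vertex -2.435 2.72 2.052
vertex -3.23 2.203 3.641
endloop
endfacet
facet normal 0.645 0.616 -0.452
outer loop
vertex -2.435 2.72 2.052
vertex -2.23 3.157 2.939
vertex -1.776 2.365 2.508
endloop
endfacet
facet normal -0.208 -0.895 -0.395
outer loop
vertex -2.435 2.72 2.052
vertex -1.776 2.365 2.508
vertex -3.23 2.203 3.641
endloop
endfacet
facet normal 0.645 0.616 -0.452
outer loop
vertex -1.776 2.365 2.508
vertex -2.23 3.157 2.939
vertex -1.459 2.606 3.289
endloop
endfacet
facet normal 0.254 -0.949 0.190
outer loop
vertex -1.776 2.365 2.508
vertex -1.459 2.606 3.289
vertex -3.23 2.203 3.641
endloop
endfacet
facet normal 0.645 0.615 -0.453
outer loop
vertex -1.459 2.606 3.289
vertex -2.23 3.157 2.939
vertex -1.723 3.263 3.806
endloop
endfacet
facet normal 0.279 -0.522 0.806
outer loop
vertex -1.459 2.606 3.289
vertex -1.723 3.263 3.806
vertex -3.23 2.203 3.641
endloop
endfacet

endsolid


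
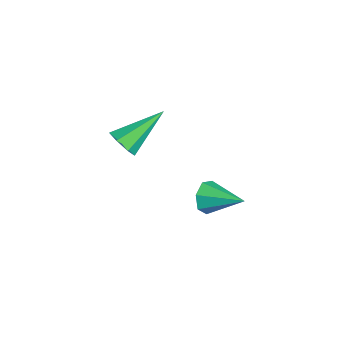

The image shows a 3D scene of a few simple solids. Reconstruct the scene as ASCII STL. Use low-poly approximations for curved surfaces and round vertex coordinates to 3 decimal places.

solid 
facet normal 0.268 -0.799 -0.539
outer loop
vertex -0.785 -4.029 -0.372
vertex -1.238 -4.393 -0.058
vertex -1.305 -4.041 -0.613
endloop
endfacet
facet normal 0.233 0.807 -0.542
outer loop
vertex -0.785 -4.029 -0.372
vertex -1.305 -4.041 -0.613
vertex -1.762 -2.827 0.998
endloop
endfacet
facet normal 0.268 -0.799 -0.539
outer loop
vertex -1.305 -4.041 -0.613
vertex -1.238 -4.393 -0.058
vertex -1.774 -4.318 -0.436
endloop
endfacet
facet normal -0.563 0.575 -0.593
outer loop
vertex -1.305 -4.041 -0.613
vertex -1.774 -4.318 -0.436
vertex -1.762 -2.827 0.998
endloop
endfacet
facet normal 0.268 -0.799 -0.538
outer loop
vertex -1.774 -4.318 -0.436
vertex -1.238 -4.393 -0.058
vertex -1.839 -4.651 0.026
endloop
endfacet
facet normal -0.993 0.084 -0.079
outer loop
vertex -1.774 -4.318 -0.436
vertex -1.839 -4.651 0.026
vertex -1.762 -2.827 0.998
endloop
endfacet
facet normal 0.268 -0.799 -0.539
outer loop
vertex -1.839 -4.651 0.026
vertex -1.238 -4.393 -0.058
vertex -1.452 -4.79 0.424
endloop
endfacet
facet normal -0.734 -0.295 0.611
outer loop
vertex -1.839 -4.651 0.026
vertex -1.452 -4.79 0.424
vertex -1.762 -2.827 0.998
endloop
endfacet
facet normal 0.269 -0.799 -0.539
outer loop
vertex -1.452 -4.79 0.424
vertex -1.238 -4.393 -0.058
vertex -0.903 -4.629 0.459
endloop
endfacet
facet normal 0.020 -0.278 0.960
outer loop
vertex -1.452 -4.79 0.424
vertex -0.903 -4.629 0.459
vertex -1.762 -2.827 0.998
endloop
endfacet
facet normal 0.267 -0.800 -0.538
outer loop
vertex -0.903 -4.629 0.459
vertex -1.238 -4.393 -0.058
vertex -0.606 -4.291 0.104
endloop
endfacet
facet normal 0.700 0.123 0.703
outer loop
vertex -0.903 -4.629 0.459
vertex -0.606 -4.291 0.104
vertex -1.762 -2.827 0.998
endloop
endfacet
facet normal 0.267 -0.798 -0.540
outer loop
vertex -0.606 -4.291 0.104
vertex -1.238 -4.393 -0.058
vertex -0.785 -4.029 -0.372
endloop
endfacet
facet normal 0.795 0.606 0.035
outer loop
vertex -0.606 -4.291 0.104
vertex -0.785 -4.029 -0.372
vertex -1.762 -2.827 0.998
endloop
endfacet
facet normal -0.621 -0.713 -0.326
outer loop
vertex -1.349 -1.362 -4.83
vertex -1.77 -1.264 -4.242
vertex -1.81 -0.933 -4.891
endloop
endfacet
facet normal 0.503 0.434 -0.748
outer loop
vertex -1.349 -1.362 -4.83
vertex -1.81 -0.933 -4.891
vertex -0.77 -0.116 -3.718
endloop
endfacet
facet normal -0.621 -0.713 -0.325
outer loop
vertex -1.81 -0.933 -4.891
vertex -1.77 -1.264 -4.242
vertex -2.241 -0.753 -4.463
endloop
endfacet
facet normal -0.126 0.863 -0.490
outer loop
vertex -1.81 -0.933 -4.891
vertex -2.241 -0.753 -4.463
vertex -0.77 -0.116 -3.718
endloop
endfacet
facet normal -0.621 -0.713 -0.326
outer loop
vertex -2.241 -0.753 -4.463
vertex -1.77 -1.264 -4.242
vertex -2.317 -0.958 -3.869
endloop
endfacet
facet normal -0.482 0.845 0.230
outer loop
vertex -2.241 -0.753 -4.463
vertex -2.317 -0.958 -3.869
vertex -0.77 -0.116 -3.718
endloop
endfacet
facet normal -0.621 -0.713 -0.326
outer loop
vertex -2.317 -0.958 -3.869
vertex -1.77 -1.264 -4.242
vertex -1.981 -1.394 -3.555
endloop
endfacet
facet normal -0.300 0.395 0.869
outer loop
vertex -2.317 -0.958 -3.869
vertex -1.981 -1.394 -3.555
vertex -0.77 -0.116 -3.718
endloop
endfacet
facet normal -0.621 -0.713 -0.326
outer loop
vertex -1.981 -1.394 -3.555
vertex -1.77 -1.264 -4.242
vertex -1.486 -1.732 -3.759
endloop
endfacet
facet normal 0.287 -0.151 0.946
outer loop
vertex -1.981 -1.394 -3.555
vertex -1.486 -1.732 -3.759
vertex -0.77 -0.116 -3.718
endloop
endfacet
facet normal -0.620 -0.713 -0.326
outer loop
vertex -1.486 -1.732 -3.759
vertex -1.77 -1.264 -4.242
vertex -1.204 -1.718 -4.326
endloop
endfacet
facet normal 0.832 -0.379 0.405
outer loop
vertex -1.486 -1.732 -3.759
vertex -1.204 -1.718 -4.326
vertex -0.77 -0.116 -3.718
endloop
endfacet
facet normal -0.621 -0.713 -0.325
outer loop
vertex -1.204 -1.718 -4.326
vertex -1.77 -1.264 -4.242
vertex -1.349 -1.362 -4.83
endloop
endfacet
facet normal 0.929 -0.118 -0.351
outer loop
vertex -1.204 -1.718 -4.326
vertex -1.349 -1.362 -4.83
vertex -0.77 -0.116 -3.718
endloop
endfacet

endsolid


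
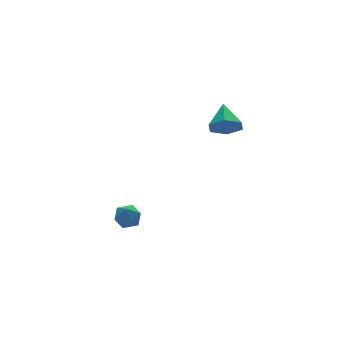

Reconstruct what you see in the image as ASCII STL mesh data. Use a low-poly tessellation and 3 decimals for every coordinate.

solid 
facet normal -0.375 -0.763 -0.526
outer loop
vertex 3.062 -0.137 0.675
vertex 2.273 0.056 0.958
vertex 2.568 0.411 0.232
endloop
endfacet
facet normal 0.819 0.432 -0.379
outer loop
vertex 3.062 -0.137 0.675
vertex 2.568 0.411 0.232
vertex 2.847 1.224 1.762
endloop
endfacet
facet normal -0.376 -0.763 -0.526
outer loop
vertex 2.568 0.411 0.232
vertex 2.273 0.056 0.958
vertex 1.78 0.604 0.515
endloop
endfacet
facet normal 0.045 0.879 -0.475
outer loop
vertex 2.568 0.411 0.232
vertex 1.78 0.604 0.515
vertex 2.847 1.224 1.762
endloop
endfacet
facet normal -0.375 -0.763 -0.527
outer loop
vertex 1.78 0.604 0.515
vertex 2.273 0.056 0.958
vertex 1.484 0.249 1.24
endloop
endfacet
facet normal -0.610 0.781 0.133
outer loop
vertex 1.78 0.604 0.515
vertex 1.484 0.249 1.24
vertex 2.847 1.224 1.762
endloop
endfacet
facet normal -0.375 -0.763 -0.527
outer loop
vertex 1.484 0.249 1.24
vertex 2.273 0.056 0.958
vertex 1.977 -0.299 1.683
endloop
endfacet
facet normal -0.491 0.237 0.839
outer loop
vertex 1.484 0.249 1.24
vertex 1.977 -0.299 1.683
vertex 2.847 1.224 1.762
endloop
endfacet
facet normal -0.375 -0.763 -0.527
outer loop
vertex 1.977 -0.299 1.683
vertex 2.273 0.056 0.958
vertex 2.766 -0.492 1.4
endloop
endfacet
facet normal 0.284 -0.211 0.935
outer loop
vertex 1.977 -0.299 1.683
vertex 2.766 -0.492 1.4
vertex 2.847 1.224 1.762
endloop
endfacet
facet normal -0.375 -0.763 -0.527
outer loop
vertex 2.766 -0.492 1.4
vertex 2.273 0.056 0.958
vertex 3.062 -0.137 0.675
endloop
endfacet
facet normal 0.938 -0.113 0.327
outer loop
vertex 2.766 -0.492 1.4
vertex 3.062 -0.137 0.675
vertex 2.847 1.224 1.762
endloop
endfacet
facet normal -0.658 0.161 0.736
outer loop
vertex -4.023 -1.214 -1.656
vertex -4.398 -1.756 -1.873
vertex -3.895 -1.847 -1.403
endloop
endfacet
facet normal -0.004 0.370 0.929
outer loop
vertex -4.023 -1.214 -1.656
vertex -3.895 -1.847 -1.403
vertex -3.368 -1.427 -1.568
endloop
endfacet
facet normal 0.218 0.860 0.461
outer loop
vertex -4.023 -1.214 -1.656
vertex -3.368 -1.427 -1.568
vertex -3.545 -1.076 -2.14
endloop
endfacet
facet normal -0.298 0.954 -0.022
outer loop
vertex -4.023 -1.214 -1.656
vertex -3.545 -1.076 -2.14
vertex -4.181 -1.279 -2.329
endloop
endfacet
facet normal -0.840 0.522 0.147
outer loop
vertex -4.023 -1.214 -1.656
vertex -4.181 -1.279 -2.329
vertex -4.398 -1.756 -1.873
endloop
endfacet
facet normal 0.431 -0.195 0.881
outer loop
vertex -3.368 -1.427 -1.568
vertex -3.895 -1.847 -1.403
vertex -3.339 -2.101 -1.731
endloop
endfacet
facet normal -0.627 -0.533 0.568
outer loop
vertex -3.895 -1.847 -1.403
vertex -4.398 -1.756 -1.873
vertex -3.975 -2.304 -1.92
endloop
endfacet
facet normal -0.922 0.053 -0.383
outer loop
vertex -4.398 -1.756 -1.873
vertex -4.181 -1.279 -2.329
vertex -4.152 -1.953 -2.492
endloop
endfacet
facet normal -0.045 0.752 -0.658
outer loop
vertex -4.181 -1.279 -2.329
vertex -3.545 -1.076 -2.14
vertex -3.625 -1.533 -2.657
endloop
endfacet
facet normal 0.791 0.600 0.123
outer loop
vertex -3.545 -1.076 -2.14
vertex -3.368 -1.427 -1.568
vertex -3.122 -1.624 -2.187
endloop
endfacet
facet normal 0.298 -0.954 0.022
outer loop
vertex -3.497 -2.166 -2.404
vertex -3.339 -2.101 -1.731
vertex -3.975 -2.304 -1.92
endloop
endfacet
facet normal -0.218 -0.860 -0.461
outer loop
vertex -3.497 -2.166 -2.404
vertex -3.975 -2.304 -1.92
vertex -4.152 -1.953 -2.492
endloop
endfacet
facet normal 0.004 -0.370 -0.929
outer loop
vertex -3.497 -2.166 -2.404
vertex -4.152 -1.953 -2.492
vertex -3.625 -1.533 -2.657
endloop
endfacet
facet normal 0.658 -0.161 -0.736
outer loop
vertex -3.497 -2.166 -2.404
vertex -3.625 -1.533 -2.657
vertex -3.122 -1.624 -2.187
endloop
endfacet
facet normal 0.840 -0.522 -0.147
outer loop
vertex -3.497 -2.166 -2.404
vertex -3.122 -1.624 -2.187
vertex -3.339 -2.101 -1.731
endloop
endfacet
facet normal 0.045 -0.752 0.658
outer loop
vertex -3.975 -2.304 -1.92
vertex -3.339 -2.101 -1.731
vertex -3.895 -1.847 -1.403
endloop
endfacet
facet normal -0.791 -0.600 -0.123
outer loop
vertex -4.152 -1.953 -2.492
vertex -3.975 -2.304 -1.92
vertex -4.398 -1.756 -1.873
endloop
endfacet
facet normal -0.431 0.195 -0.881
outer loop
vertex -3.625 -1.533 -2.657
vertex -4.152 -1.953 -2.492
vertex -4.181 -1.279 -2.329
endloop
endfacet
facet normal 0.627 0.533 -0.568
outer loop
vertex -3.122 -1.624 -2.187
vertex -3.625 -1.533 -2.657
vertex -3.545 -1.076 -2.14
endloop
endfacet
facet normal 0.922 -0.053 0.383
outer loop
vertex -3.339 -2.101 -1.731
vertex -3.122 -1.624 -2.187
vertex -3.368 -1.427 -1.568
endloop
endfacet

endsolid


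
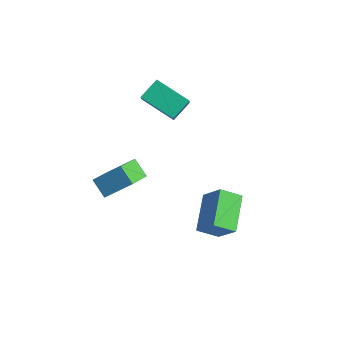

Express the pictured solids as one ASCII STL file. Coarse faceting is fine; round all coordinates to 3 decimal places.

solid 
facet normal -0.534 -0.677 0.507
outer loop
vertex 4.665 0.11 -1.103
vertex 3.526 1.706 -0.172
vertex 3.551 0.048 -2.359
endloop
endfacet
facet normal 0.525 -0.735 -0.429
outer loop
vertex 4.234 0.914 -3.008
vertex 4.665 0.11 -1.103
vertex 3.551 0.048 -2.359
endloop
endfacet
facet normal -0.534 -0.677 0.507
outer loop
vertex 3.551 0.048 -2.359
vertex 3.526 1.706 -0.172
vertex 2.412 1.644 -1.428
endloop
endfacet
facet normal -0.663 -0.037 -0.748
outer loop
vertex 2.412 1.644 -1.428
vertex 4.234 0.914 -3.008
vertex 3.551 0.048 -2.359
endloop
endfacet
facet normal 0.663 0.037 0.748
outer loop
vertex 4.665 0.11 -1.103
vertex 4.209 2.572 -0.821
vertex 3.526 1.706 -0.172
endloop
endfacet
facet normal 0.525 -0.735 -0.429
outer loop
vertex 5.348 0.976 -1.752
vertex 4.665 0.11 -1.103
vertex 4.234 0.914 -3.008
endloop
endfacet
facet normal 0.663 0.037 0.748
outer loop
vertex 5.348 0.976 -1.752
vertex 4.209 2.572 -0.821
vertex 4.665 0.11 -1.103
endloop
endfacet
facet normal -0.525 0.735 0.429
outer loop
vertex 3.526 1.706 -0.172
vertex 4.209 2.572 -0.821
vertex 2.412 1.644 -1.428
endloop
endfacet
facet normal -0.663 -0.037 -0.748
outer loop
vertex 3.095 2.51 -2.077
vertex 4.234 0.914 -3.008
vertex 2.412 1.644 -1.428
endloop
endfacet
facet normal -0.525 0.735 0.429
outer loop
vertex 2.412 1.644 -1.428
vertex 4.209 2.572 -0.821
vertex 3.095 2.51 -2.077
endloop
endfacet
facet normal 0.534 0.677 -0.507
outer loop
vertex 3.095 2.51 -2.077
vertex 5.348 0.976 -1.752
vertex 4.234 0.914 -3.008
endloop
endfacet
facet normal 0.534 0.677 -0.507
outer loop
vertex 4.209 2.572 -0.821
vertex 5.348 0.976 -1.752
vertex 3.095 2.51 -2.077
endloop
endfacet
facet normal -0.542 -0.561 -0.625
outer loop
vertex -1.473 -2.207 -0.292
vertex -2.053 -0.72 -1.124
vertex -0.557 -2.265 -1.034
endloop
endfacet
facet normal 0.322 -0.826 0.463
outer loop
vertex 0.413 -1.26 0.084
vertex -1.473 -2.207 -0.292
vertex -0.557 -2.265 -1.034
endloop
endfacet
facet normal -0.543 -0.562 -0.624
outer loop
vertex -0.557 -2.265 -1.034
vertex -2.053 -0.72 -1.124
vertex -1.138 -0.778 -1.867
endloop
endfacet
facet normal 0.776 -0.049 -0.629
outer loop
vertex -1.138 -0.778 -1.867
vertex 0.413 -1.26 0.084
vertex -0.557 -2.265 -1.034
endloop
endfacet
facet normal -0.776 0.049 0.629
outer loop
vertex -1.473 -2.207 -0.292
vertex -1.083 0.285 -0.006
vertex -2.053 -0.72 -1.124
endloop
endfacet
facet normal 0.323 -0.826 0.462
outer loop
vertex -0.502 -1.202 0.827
vertex -1.473 -2.207 -0.292
vertex 0.413 -1.26 0.084
endloop
endfacet
facet normal -0.776 0.049 0.629
outer loop
vertex -0.502 -1.202 0.827
vertex -1.083 0.285 -0.006
vertex -1.473 -2.207 -0.292
endloop
endfacet
facet normal -0.323 0.826 -0.462
outer loop
vertex -2.053 -0.72 -1.124
vertex -1.083 0.285 -0.006
vertex -1.138 -0.778 -1.867
endloop
endfacet
facet normal 0.776 -0.049 -0.629
outer loop
vertex -0.167 0.227 -0.748
vertex 0.413 -1.26 0.084
vertex -1.138 -0.778 -1.867
endloop
endfacet
facet normal -0.322 0.826 -0.462
outer loop
vertex -1.138 -0.778 -1.867
vertex -1.083 0.285 -0.006
vertex -0.167 0.227 -0.748
endloop
endfacet
facet normal 0.543 0.561 0.625
outer loop
vertex -0.167 0.227 -0.748
vertex -0.502 -1.202 0.827
vertex 0.413 -1.26 0.084
endloop
endfacet
facet normal 0.542 0.562 0.625
outer loop
vertex -1.083 0.285 -0.006
vertex -0.502 -1.202 0.827
vertex -0.167 0.227 -0.748
endloop
endfacet
facet normal -0.877 -0.254 0.407
outer loop
vertex -2.145 2.827 4.072
vertex -2.908 3.595 2.907
vertex -2.159 1.721 3.351
endloop
endfacet
facet normal 0.480 -0.483 0.732
outer loop
vertex -0.352 2.245 2.513
vertex -2.145 2.827 4.072
vertex -2.159 1.721 3.351
endloop
endfacet
facet normal -0.877 -0.254 0.407
outer loop
vertex -2.159 1.721 3.351
vertex -2.908 3.595 2.907
vertex -2.922 2.49 2.186
endloop
endfacet
facet normal -0.010 -0.838 -0.546
outer loop
vertex -2.922 2.49 2.186
vertex -0.352 2.245 2.513
vertex -2.159 1.721 3.351
endloop
endfacet
facet normal 0.010 0.838 0.546
outer loop
vertex -2.145 2.827 4.072
vertex -1.101 4.119 2.069
vertex -2.908 3.595 2.907
endloop
endfacet
facet normal 0.480 -0.484 0.732
outer loop
vertex -0.338 3.35 3.234
vertex -2.145 2.827 4.072
vertex -0.352 2.245 2.513
endloop
endfacet
facet normal 0.011 0.838 0.546
outer loop
vertex -0.338 3.35 3.234
vertex -1.101 4.119 2.069
vertex -2.145 2.827 4.072
endloop
endfacet
facet normal -0.480 0.484 -0.732
outer loop
vertex -2.908 3.595 2.907
vertex -1.101 4.119 2.069
vertex -2.922 2.49 2.186
endloop
endfacet
facet normal -0.010 -0.838 -0.546
outer loop
vertex -1.115 3.013 1.348
vertex -0.352 2.245 2.513
vertex -2.922 2.49 2.186
endloop
endfacet
facet normal -0.480 0.483 -0.732
outer loop
vertex -2.922 2.49 2.186
vertex -1.101 4.119 2.069
vertex -1.115 3.013 1.348
endloop
endfacet
facet normal 0.877 0.254 -0.407
outer loop
vertex -1.115 3.013 1.348
vertex -0.338 3.35 3.234
vertex -0.352 2.245 2.513
endloop
endfacet
facet normal 0.877 0.254 -0.407
outer loop
vertex -1.101 4.119 2.069
vertex -0.338 3.35 3.234
vertex -1.115 3.013 1.348
endloop
endfacet

endsolid


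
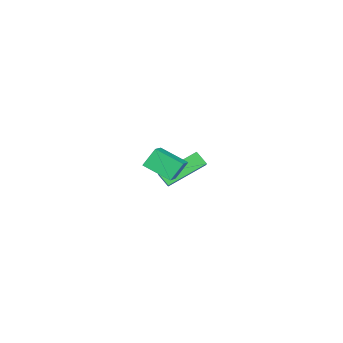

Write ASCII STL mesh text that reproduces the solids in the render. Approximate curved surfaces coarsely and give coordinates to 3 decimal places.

solid 
facet normal -0.519 -0.580 0.628
outer loop
vertex -2.412 2.211 -3.14
vertex -3.256 3.962 -2.22
vertex -3.125 2.188 -3.751
endloop
endfacet
facet normal 0.393 -0.814 -0.427
outer loop
vertex -2.704 2.658 -4.26
vertex -2.412 2.211 -3.14
vertex -3.125 2.188 -3.751
endloop
endfacet
facet normal -0.520 -0.580 0.627
outer loop
vertex -3.125 2.188 -3.751
vertex -3.256 3.962 -2.22
vertex -3.969 3.939 -2.832
endloop
endfacet
facet normal -0.759 -0.024 -0.650
outer loop
vertex -3.969 3.939 -2.832
vertex -2.704 2.658 -4.26
vertex -3.125 2.188 -3.751
endloop
endfacet
facet normal 0.759 0.024 0.650
outer loop
vertex -2.412 2.211 -3.14
vertex -2.835 4.432 -2.729
vertex -3.256 3.962 -2.22
endloop
endfacet
facet normal 0.393 -0.814 -0.427
outer loop
vertex -1.991 2.681 -3.648
vertex -2.412 2.211 -3.14
vertex -2.704 2.658 -4.26
endloop
endfacet
facet normal 0.759 0.024 0.651
outer loop
vertex -1.991 2.681 -3.648
vertex -2.835 4.432 -2.729
vertex -2.412 2.211 -3.14
endloop
endfacet
facet normal -0.393 0.814 0.427
outer loop
vertex -3.256 3.962 -2.22
vertex -2.835 4.432 -2.729
vertex -3.969 3.939 -2.832
endloop
endfacet
facet normal -0.759 -0.024 -0.651
outer loop
vertex -3.548 4.409 -3.34
vertex -2.704 2.658 -4.26
vertex -3.969 3.939 -2.832
endloop
endfacet
facet normal -0.393 0.814 0.428
outer loop
vertex -3.969 3.939 -2.832
vertex -2.835 4.432 -2.729
vertex -3.548 4.409 -3.34
endloop
endfacet
facet normal 0.520 0.580 -0.627
outer loop
vertex -3.548 4.409 -3.34
vertex -1.991 2.681 -3.648
vertex -2.704 2.658 -4.26
endloop
endfacet
facet normal 0.519 0.580 -0.628
outer loop
vertex -2.835 4.432 -2.729
vertex -1.991 2.681 -3.648
vertex -3.548 4.409 -3.34
endloop
endfacet
facet normal -0.414 0.531 0.739
outer loop
vertex 2.531 2.236 2.132
vertex 3.064 3.428 1.574
vertex 1.138 2.428 1.213
endloop
endfacet
facet normal -0.375 -0.840 0.393
outer loop
vertex 1.556 1.892 0.466
vertex 2.531 2.236 2.132
vertex 1.138 2.428 1.213
endloop
endfacet
facet normal -0.414 0.531 0.739
outer loop
vertex 1.138 2.428 1.213
vertex 3.064 3.428 1.574
vertex 1.67 3.62 0.655
endloop
endfacet
facet normal -0.830 0.114 -0.546
outer loop
vertex 1.67 3.62 0.655
vertex 1.556 1.892 0.466
vertex 1.138 2.428 1.213
endloop
endfacet
facet normal 0.829 -0.115 0.547
outer loop
vertex 2.531 2.236 2.132
vertex 3.482 2.892 0.827
vertex 3.064 3.428 1.574
endloop
endfacet
facet normal -0.375 -0.840 0.393
outer loop
vertex 2.95 1.7 1.385
vertex 2.531 2.236 2.132
vertex 1.556 1.892 0.466
endloop
endfacet
facet normal 0.829 -0.114 0.547
outer loop
vertex 2.95 1.7 1.385
vertex 3.482 2.892 0.827
vertex 2.531 2.236 2.132
endloop
endfacet
facet normal 0.375 0.840 -0.393
outer loop
vertex 3.064 3.428 1.574
vertex 3.482 2.892 0.827
vertex 1.67 3.62 0.655
endloop
endfacet
facet normal -0.829 0.115 -0.547
outer loop
vertex 2.089 3.084 -0.092
vertex 1.556 1.892 0.466
vertex 1.67 3.62 0.655
endloop
endfacet
facet normal 0.375 0.840 -0.393
outer loop
vertex 1.67 3.62 0.655
vertex 3.482 2.892 0.827
vertex 2.089 3.084 -0.092
endloop
endfacet
facet normal 0.414 -0.531 -0.739
outer loop
vertex 2.089 3.084 -0.092
vertex 2.95 1.7 1.385
vertex 1.556 1.892 0.466
endloop
endfacet
facet normal 0.414 -0.531 -0.739
outer loop
vertex 3.482 2.892 0.827
vertex 2.95 1.7 1.385
vertex 2.089 3.084 -0.092
endloop
endfacet

endsolid


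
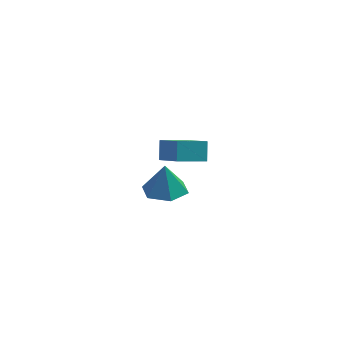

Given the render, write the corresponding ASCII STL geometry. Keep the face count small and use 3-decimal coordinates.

solid 
facet normal -0.015 -0.212 -0.977
outer loop
vertex -1.373 -3.365 2.952
vertex -2.28 -2.975 2.881
vertex -1.483 -2.404 2.745
endloop
endfacet
facet normal 0.850 0.202 0.487
outer loop
vertex -1.373 -3.365 2.952
vertex -1.483 -2.404 2.745
vertex -2.26 -2.685 4.219
endloop
endfacet
facet normal -0.014 -0.213 -0.977
outer loop
vertex -1.483 -2.404 2.745
vertex -2.28 -2.975 2.881
vertex -2.39 -2.014 2.673
endloop
endfacet
facet normal 0.347 0.871 0.349
outer loop
vertex -1.483 -2.404 2.745
vertex -2.39 -2.014 2.673
vertex -2.26 -2.685 4.219
endloop
endfacet
facet normal -0.014 -0.213 -0.977
outer loop
vertex -2.39 -2.014 2.673
vertex -2.28 -2.975 2.881
vertex -3.187 -2.585 2.809
endloop
endfacet
facet normal -0.495 0.781 0.381
outer loop
vertex -2.39 -2.014 2.673
vertex -3.187 -2.585 2.809
vertex -2.26 -2.685 4.219
endloop
endfacet
facet normal -0.014 -0.213 -0.977
outer loop
vertex -3.187 -2.585 2.809
vertex -2.28 -2.975 2.881
vertex -3.077 -3.547 3.017
endloop
endfacet
facet normal -0.835 0.024 0.550
outer loop
vertex -3.187 -2.585 2.809
vertex -3.077 -3.547 3.017
vertex -2.26 -2.685 4.219
endloop
endfacet
facet normal -0.015 -0.212 -0.977
outer loop
vertex -3.077 -3.547 3.017
vertex -2.28 -2.975 2.881
vertex -2.169 -3.937 3.088
endloop
endfacet
facet normal -0.331 -0.646 0.688
outer loop
vertex -3.077 -3.547 3.017
vertex -2.169 -3.937 3.088
vertex -2.26 -2.685 4.219
endloop
endfacet
facet normal -0.015 -0.212 -0.977
outer loop
vertex -2.169 -3.937 3.088
vertex -2.28 -2.975 2.881
vertex -1.373 -3.365 2.952
endloop
endfacet
facet normal 0.511 -0.555 0.656
outer loop
vertex -2.169 -3.937 3.088
vertex -1.373 -3.365 2.952
vertex -2.26 -2.685 4.219
endloop
endfacet
facet normal -0.919 -0.219 0.327
outer loop
vertex -1.223 1.633 1.561
vertex -1.855 2.808 0.572
vertex -1.326 0.948 0.812
endloop
endfacet
facet normal 0.380 -0.708 0.595
outer loop
vertex 0.035 1.272 0.328
vertex -1.223 1.633 1.561
vertex -1.326 0.948 0.812
endloop
endfacet
facet normal -0.919 -0.219 0.326
outer loop
vertex -1.326 0.948 0.812
vertex -1.855 2.808 0.572
vertex -1.957 2.122 -0.177
endloop
endfacet
facet normal -0.101 -0.672 -0.734
outer loop
vertex -1.957 2.122 -0.177
vertex 0.035 1.272 0.328
vertex -1.326 0.948 0.812
endloop
endfacet
facet normal 0.101 0.672 0.734
outer loop
vertex -1.223 1.633 1.561
vertex -0.494 3.132 0.088
vertex -1.855 2.808 0.572
endloop
endfacet
facet normal 0.381 -0.707 0.596
outer loop
vertex 0.137 1.958 1.077
vertex -1.223 1.633 1.561
vertex 0.035 1.272 0.328
endloop
endfacet
facet normal 0.100 0.672 0.734
outer loop
vertex 0.137 1.958 1.077
vertex -0.494 3.132 0.088
vertex -1.223 1.633 1.561
endloop
endfacet
facet normal -0.380 0.707 -0.596
outer loop
vertex -1.855 2.808 0.572
vertex -0.494 3.132 0.088
vertex -1.957 2.122 -0.177
endloop
endfacet
facet normal -0.101 -0.672 -0.734
outer loop
vertex -0.597 2.447 -0.661
vertex 0.035 1.272 0.328
vertex -1.957 2.122 -0.177
endloop
endfacet
facet normal -0.381 0.708 -0.595
outer loop
vertex -1.957 2.122 -0.177
vertex -0.494 3.132 0.088
vertex -0.597 2.447 -0.661
endloop
endfacet
facet normal 0.919 0.220 -0.326
outer loop
vertex -0.597 2.447 -0.661
vertex 0.137 1.958 1.077
vertex 0.035 1.272 0.328
endloop
endfacet
facet normal 0.919 0.219 -0.327
outer loop
vertex -0.494 3.132 0.088
vertex 0.137 1.958 1.077
vertex -0.597 2.447 -0.661
endloop
endfacet

endsolid


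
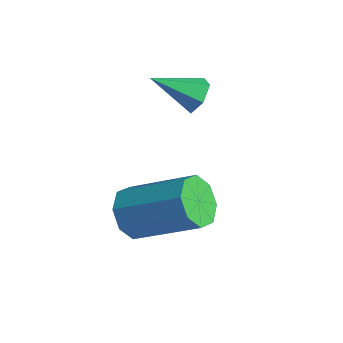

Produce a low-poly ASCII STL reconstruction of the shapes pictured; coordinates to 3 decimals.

solid 
facet normal -0.701 -0.509 -0.499
outer loop
vertex 3.381 -4.436 -1.772
vertex 2.857 -4.128 -1.35
vertex 3.184 -3.952 -1.989
endloop
endfacet
facet normal 0.622 -0.095 -0.777
outer loop
vertex 3.381 -4.436 -1.772
vertex 3.184 -3.952 -1.989
vertex 4.727 -3.459 -0.813
endloop
endfacet
facet normal 0.623 -0.096 -0.777
outer loop
vertex 4.727 -3.459 -0.813
vertex 3.184 -3.952 -1.989
vertex 4.531 -2.975 -1.03
endloop
endfacet
facet normal 0.701 0.508 0.500
outer loop
vertex 4.727 -3.459 -0.813
vertex 4.531 -2.975 -1.03
vertex 4.203 -3.152 -0.39
endloop
endfacet
facet normal -0.701 -0.509 -0.499
outer loop
vertex 3.184 -3.952 -1.989
vertex 2.857 -4.128 -1.35
vertex 2.796 -3.571 -1.832
endloop
endfacet
facet normal 0.195 0.537 -0.821
outer loop
vertex 3.184 -3.952 -1.989
vertex 2.796 -3.571 -1.832
vertex 4.531 -2.975 -1.03
endloop
endfacet
facet normal 0.195 0.537 -0.821
outer loop
vertex 4.531 -2.975 -1.03
vertex 2.796 -3.571 -1.832
vertex 4.142 -2.594 -0.873
endloop
endfacet
facet normal 0.701 0.509 0.500
outer loop
vertex 4.531 -2.975 -1.03
vertex 4.142 -2.594 -0.873
vertex 4.203 -3.152 -0.39
endloop
endfacet
facet normal -0.701 -0.509 -0.499
outer loop
vertex 2.796 -3.571 -1.832
vertex 2.857 -4.128 -1.35
vertex 2.443 -3.516 -1.392
endloop
endfacet
facet normal -0.347 0.855 -0.385
outer loop
vertex 2.796 -3.571 -1.832
vertex 2.443 -3.516 -1.392
vertex 4.142 -2.594 -0.873
endloop
endfacet
facet normal -0.347 0.856 -0.384
outer loop
vertex 4.142 -2.594 -0.873
vertex 2.443 -3.516 -1.392
vertex 3.789 -2.54 -0.433
endloop
endfacet
facet normal 0.701 0.509 0.500
outer loop
vertex 4.142 -2.594 -0.873
vertex 3.789 -2.54 -0.433
vertex 4.203 -3.152 -0.39
endloop
endfacet
facet normal -0.701 -0.509 -0.500
outer loop
vertex 2.443 -3.516 -1.392
vertex 2.857 -4.128 -1.35
vertex 2.333 -3.821 -0.927
endloop
endfacet
facet normal -0.686 0.672 0.279
outer loop
vertex 2.443 -3.516 -1.392
vertex 2.333 -3.821 -0.927
vertex 3.789 -2.54 -0.433
endloop
endfacet
facet normal -0.686 0.673 0.277
outer loop
vertex 3.789 -2.54 -0.433
vertex 2.333 -3.821 -0.927
vertex 3.679 -2.844 0.032
endloop
endfacet
facet normal 0.701 0.509 0.499
outer loop
vertex 3.789 -2.54 -0.433
vertex 3.679 -2.844 0.032
vertex 4.203 -3.152 -0.39
endloop
endfacet
facet normal -0.701 -0.508 -0.500
outer loop
vertex 2.333 -3.821 -0.927
vertex 2.857 -4.128 -1.35
vertex 2.529 -4.305 -0.71
endloop
endfacet
facet normal -0.623 0.096 0.776
outer loop
vertex 2.333 -3.821 -0.927
vertex 2.529 -4.305 -0.71
vertex 3.679 -2.844 0.032
endloop
endfacet
facet normal -0.622 0.095 0.777
outer loop
vertex 3.679 -2.844 0.032
vertex 2.529 -4.305 -0.71
vertex 3.876 -3.328 0.249
endloop
endfacet
facet normal 0.701 0.509 0.499
outer loop
vertex 3.679 -2.844 0.032
vertex 3.876 -3.328 0.249
vertex 4.203 -3.152 -0.39
endloop
endfacet
facet normal -0.701 -0.509 -0.500
outer loop
vertex 2.529 -4.305 -0.71
vertex 2.857 -4.128 -1.35
vertex 2.918 -4.686 -0.867
endloop
endfacet
facet normal -0.195 -0.537 0.821
outer loop
vertex 2.529 -4.305 -0.71
vertex 2.918 -4.686 -0.867
vertex 3.876 -3.328 0.249
endloop
endfacet
facet normal -0.195 -0.537 0.821
outer loop
vertex 3.876 -3.328 0.249
vertex 2.918 -4.686 -0.867
vertex 4.264 -3.709 0.092
endloop
endfacet
facet normal 0.701 0.509 0.499
outer loop
vertex 3.876 -3.328 0.249
vertex 4.264 -3.709 0.092
vertex 4.203 -3.152 -0.39
endloop
endfacet
facet normal -0.701 -0.509 -0.500
outer loop
vertex 2.918 -4.686 -0.867
vertex 2.857 -4.128 -1.35
vertex 3.271 -4.74 -1.307
endloop
endfacet
facet normal 0.348 -0.856 0.384
outer loop
vertex 2.918 -4.686 -0.867
vertex 3.271 -4.74 -1.307
vertex 4.264 -3.709 0.092
endloop
endfacet
facet normal 0.346 -0.856 0.385
outer loop
vertex 4.264 -3.709 0.092
vertex 3.271 -4.74 -1.307
vertex 4.617 -3.764 -0.348
endloop
endfacet
facet normal 0.701 0.509 0.499
outer loop
vertex 4.264 -3.709 0.092
vertex 4.617 -3.764 -0.348
vertex 4.203 -3.152 -0.39
endloop
endfacet
facet normal -0.701 -0.509 -0.499
outer loop
vertex 3.271 -4.74 -1.307
vertex 2.857 -4.128 -1.35
vertex 3.381 -4.436 -1.772
endloop
endfacet
facet normal 0.686 -0.673 -0.278
outer loop
vertex 3.271 -4.74 -1.307
vertex 3.381 -4.436 -1.772
vertex 4.617 -3.764 -0.348
endloop
endfacet
facet normal 0.686 -0.672 -0.278
outer loop
vertex 4.617 -3.764 -0.348
vertex 3.381 -4.436 -1.772
vertex 4.727 -3.459 -0.813
endloop
endfacet
facet normal 0.701 0.509 0.500
outer loop
vertex 4.617 -3.764 -0.348
vertex 4.727 -3.459 -0.813
vertex 4.203 -3.152 -0.39
endloop
endfacet
facet normal 0.458 0.720 -0.522
outer loop
vertex 2.271 -1.46 1.696
vertex 2.045 -1.652 1.233
vertex 1.783 -1.27 1.53
endloop
endfacet
facet normal -0.189 0.324 0.927
outer loop
vertex 2.271 -1.46 1.696
vertex 1.783 -1.27 1.53
vertex 1.435 -2.608 1.927
endloop
endfacet
facet normal 0.460 0.720 -0.520
outer loop
vertex 1.783 -1.27 1.53
vertex 2.045 -1.652 1.233
vertex 1.557 -1.461 1.066
endloop
endfacet
facet normal -0.896 0.323 0.304
outer loop
vertex 1.783 -1.27 1.53
vertex 1.557 -1.461 1.066
vertex 1.435 -2.608 1.927
endloop
endfacet
facet normal 0.460 0.719 -0.522
outer loop
vertex 1.557 -1.461 1.066
vertex 2.045 -1.652 1.233
vertex 1.818 -1.843 0.77
endloop
endfacet
facet normal -0.861 -0.243 -0.446
outer loop
vertex 1.557 -1.461 1.066
vertex 1.818 -1.843 0.77
vertex 1.435 -2.608 1.927
endloop
endfacet
facet normal 0.458 0.720 -0.522
outer loop
vertex 1.818 -1.843 0.77
vertex 2.045 -1.652 1.233
vertex 2.307 -2.034 0.936
endloop
endfacet
facet normal -0.121 -0.809 -0.575
outer loop
vertex 1.818 -1.843 0.77
vertex 2.307 -2.034 0.936
vertex 1.435 -2.608 1.927
endloop
endfacet
facet normal 0.458 0.720 -0.522
outer loop
vertex 2.307 -2.034 0.936
vertex 2.045 -1.652 1.233
vertex 2.533 -1.842 1.399
endloop
endfacet
facet normal 0.587 -0.808 0.049
outer loop
vertex 2.307 -2.034 0.936
vertex 2.533 -1.842 1.399
vertex 1.435 -2.608 1.927
endloop
endfacet
facet normal 0.458 0.720 -0.522
outer loop
vertex 2.533 -1.842 1.399
vertex 2.045 -1.652 1.233
vertex 2.271 -1.46 1.696
endloop
endfacet
facet normal 0.552 -0.242 0.798
outer loop
vertex 2.533 -1.842 1.399
vertex 2.271 -1.46 1.696
vertex 1.435 -2.608 1.927
endloop
endfacet

endsolid
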